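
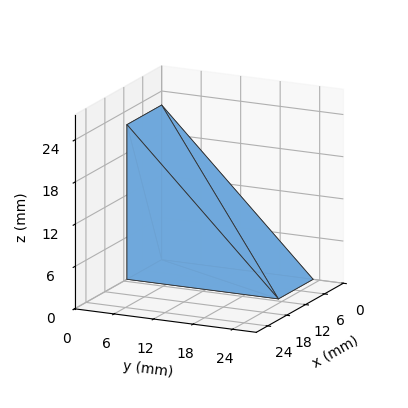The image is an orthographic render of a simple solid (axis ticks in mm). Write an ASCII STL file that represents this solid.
Reading the render: the shape is a wedge (ramp): 11 × 23 mm base, rising to 22 mm along the y=0 edge and sloping linearly to z=0 at y=23 (dimensions read to the nearest mm from the axis ticks). For the STL, each face is triangulated and given an outward normal.

solid part
  facet normal 0.0000 0.0000 -1.0000
    outer loop
      vertex 11.0 23.0 0.0
      vertex 11.0 0.0 0.0
      vertex 0.0 0.0 0.0
    endloop
  endfacet
  facet normal 0.0000 0.0000 -1.0000
    outer loop
      vertex 0.0 23.0 0.0
      vertex 11.0 23.0 0.0
      vertex 0.0 0.0 0.0
    endloop
  endfacet
  facet normal 0.0000 -1.0000 0.0000
    outer loop
      vertex 0.0 0.0 0.0
      vertex 11.0 0.0 0.0
      vertex 11.0 0.0 22.0
    endloop
  endfacet
  facet normal 0.0000 -1.0000 0.0000
    outer loop
      vertex 0.0 0.0 0.0
      vertex 11.0 0.0 22.0
      vertex 0.0 0.0 22.0
    endloop
  endfacet
  facet normal 0.0000 0.6912 0.7226
    outer loop
      vertex 0.0 0.0 22.0
      vertex 11.0 0.0 22.0
      vertex 11.0 23.0 0.0
    endloop
  endfacet
  facet normal 0.0000 0.6912 0.7226
    outer loop
      vertex 0.0 0.0 22.0
      vertex 11.0 23.0 0.0
      vertex 0.0 23.0 0.0
    endloop
  endfacet
  facet normal -1.0000 0.0000 0.0000
    outer loop
      vertex 0.0 0.0 22.0
      vertex 0.0 23.0 0.0
      vertex 0.0 0.0 0.0
    endloop
  endfacet
  facet normal 1.0000 0.0000 0.0000
    outer loop
      vertex 11.0 0.0 0.0
      vertex 11.0 23.0 0.0
      vertex 11.0 0.0 22.0
    endloop
  endfacet
endsolid part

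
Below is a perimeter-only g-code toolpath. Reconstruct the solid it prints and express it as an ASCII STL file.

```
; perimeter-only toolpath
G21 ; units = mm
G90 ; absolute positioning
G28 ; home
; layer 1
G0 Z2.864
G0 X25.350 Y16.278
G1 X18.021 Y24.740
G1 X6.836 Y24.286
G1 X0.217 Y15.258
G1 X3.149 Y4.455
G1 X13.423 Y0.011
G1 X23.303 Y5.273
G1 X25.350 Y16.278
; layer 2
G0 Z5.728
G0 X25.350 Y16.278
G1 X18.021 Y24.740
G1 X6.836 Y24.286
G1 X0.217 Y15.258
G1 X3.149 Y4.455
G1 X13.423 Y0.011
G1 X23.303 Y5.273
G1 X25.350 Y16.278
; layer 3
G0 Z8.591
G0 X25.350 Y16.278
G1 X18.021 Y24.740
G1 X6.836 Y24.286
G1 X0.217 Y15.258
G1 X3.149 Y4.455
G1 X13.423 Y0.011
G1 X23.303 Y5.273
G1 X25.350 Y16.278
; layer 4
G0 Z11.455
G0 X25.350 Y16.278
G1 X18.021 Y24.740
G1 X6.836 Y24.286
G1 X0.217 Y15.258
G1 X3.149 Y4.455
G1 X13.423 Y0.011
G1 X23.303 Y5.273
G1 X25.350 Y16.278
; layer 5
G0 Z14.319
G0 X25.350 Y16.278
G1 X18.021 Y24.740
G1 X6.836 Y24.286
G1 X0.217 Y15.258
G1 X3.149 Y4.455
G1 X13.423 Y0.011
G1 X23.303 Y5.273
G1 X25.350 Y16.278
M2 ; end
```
solid part
  facet normal 0.0000 0.0000 -1.0000
    outer loop
      vertex 6.836 24.286 0.000
      vertex 18.021 24.740 0.000
      vertex 25.350 16.278 0.000
    endloop
  endfacet
  facet normal 0.0000 0.0000 -1.0000
    outer loop
      vertex 0.217 15.258 0.000
      vertex 6.836 24.286 0.000
      vertex 25.350 16.278 0.000
    endloop
  endfacet
  facet normal 0.0000 0.0000 -1.0000
    outer loop
      vertex 3.149 4.455 0.000
      vertex 0.217 15.258 0.000
      vertex 25.350 16.278 0.000
    endloop
  endfacet
  facet normal 0.0000 0.0000 -1.0000
    outer loop
      vertex 13.423 0.011 0.000
      vertex 3.149 4.455 0.000
      vertex 25.350 16.278 0.000
    endloop
  endfacet
  facet normal 0.0000 0.0000 -1.0000
    outer loop
      vertex 23.303 5.273 0.000
      vertex 13.423 0.011 0.000
      vertex 25.350 16.278 0.000
    endloop
  endfacet
  facet normal 0.0000 0.0000 1.0000
    outer loop
      vertex 25.350 16.278 14.319
      vertex 18.021 24.740 14.319
      vertex 6.836 24.286 14.319
    endloop
  endfacet
  facet normal 0.0000 0.0000 1.0000
    outer loop
      vertex 25.350 16.278 14.319
      vertex 6.836 24.286 14.319
      vertex 0.217 15.258 14.319
    endloop
  endfacet
  facet normal 0.0000 0.0000 1.0000
    outer loop
      vertex 25.350 16.278 14.319
      vertex 0.217 15.258 14.319
      vertex 3.149 4.455 14.319
    endloop
  endfacet
  facet normal 0.0000 0.0000 1.0000
    outer loop
      vertex 25.350 16.278 14.319
      vertex 3.149 4.455 14.319
      vertex 13.423 0.011 14.319
    endloop
  endfacet
  facet normal 0.0000 0.0000 1.0000
    outer loop
      vertex 25.350 16.278 14.319
      vertex 13.423 0.011 14.319
      vertex 23.303 5.273 14.319
    endloop
  endfacet
  facet normal 0.7559 0.6547 0.0000
    outer loop
      vertex 25.350 16.278 0.000
      vertex 18.021 24.740 0.000
      vertex 18.021 24.740 14.319
    endloop
  endfacet
  facet normal 0.7559 0.6547 0.0000
    outer loop
      vertex 25.350 16.278 0.000
      vertex 18.021 24.740 14.319
      vertex 25.350 16.278 14.319
    endloop
  endfacet
  facet normal -0.0406 0.9992 0.0000
    outer loop
      vertex 18.021 24.740 0.000
      vertex 6.836 24.286 0.000
      vertex 6.836 24.286 14.319
    endloop
  endfacet
  facet normal -0.0406 0.9992 0.0000
    outer loop
      vertex 18.021 24.740 0.000
      vertex 6.836 24.286 14.319
      vertex 18.021 24.740 14.319
    endloop
  endfacet
  facet normal -0.8065 0.5913 0.0000
    outer loop
      vertex 6.836 24.286 0.000
      vertex 0.217 15.258 0.000
      vertex 0.217 15.258 14.319
    endloop
  endfacet
  facet normal -0.8065 0.5913 0.0000
    outer loop
      vertex 6.836 24.286 0.000
      vertex 0.217 15.258 14.319
      vertex 6.836 24.286 14.319
    endloop
  endfacet
  facet normal -0.9651 -0.2619 0.0000
    outer loop
      vertex 0.217 15.258 0.000
      vertex 3.149 4.455 0.000
      vertex 3.149 4.455 14.319
    endloop
  endfacet
  facet normal -0.9651 -0.2619 0.0000
    outer loop
      vertex 0.217 15.258 0.000
      vertex 3.149 4.455 14.319
      vertex 0.217 15.258 14.319
    endloop
  endfacet
  facet normal -0.3970 -0.9178 0.0000
    outer loop
      vertex 3.149 4.455 0.000
      vertex 13.423 0.011 0.000
      vertex 13.423 0.011 14.319
    endloop
  endfacet
  facet normal -0.3970 -0.9178 0.0000
    outer loop
      vertex 3.149 4.455 0.000
      vertex 13.423 0.011 14.319
      vertex 3.149 4.455 14.319
    endloop
  endfacet
  facet normal 0.4701 -0.8826 0.0000
    outer loop
      vertex 13.423 0.011 0.000
      vertex 23.303 5.273 0.000
      vertex 23.303 5.273 14.319
    endloop
  endfacet
  facet normal 0.4701 -0.8826 0.0000
    outer loop
      vertex 13.423 0.011 0.000
      vertex 23.303 5.273 14.319
      vertex 13.423 0.011 14.319
    endloop
  endfacet
  facet normal 0.9831 -0.1829 0.0000
    outer loop
      vertex 23.303 5.273 0.000
      vertex 25.350 16.278 0.000
      vertex 25.350 16.278 14.319
    endloop
  endfacet
  facet normal 0.9831 -0.1829 0.0000
    outer loop
      vertex 23.303 5.273 0.000
      vertex 25.350 16.278 14.319
      vertex 23.303 5.273 14.319
    endloop
  endfacet
endsolid part

The G0 Z moves step by Δz≈2.864 mm. Every layer's G1 loop is the same polygon, so the solid is a straight extrusion of it from z=0 to z≈14.3. Closing with flat bottom and top caps and triangulating gives 24 facets — a regular 7-sided prism (a cylinder approximated with 7 flat sides), circumscribed radius ≈ 12.9 mm, height ≈ 14.3 mm.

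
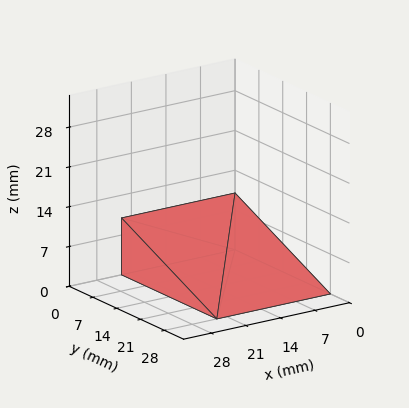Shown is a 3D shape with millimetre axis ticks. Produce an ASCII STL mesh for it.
Reading the render: the shape is a wedge (ramp): 23 × 28 mm base, rising to 10 mm along the y=0 edge and sloping linearly to z=0 at y=28 (dimensions read to the nearest mm from the axis ticks). For the STL, each face is triangulated and given an outward normal.

solid part
  facet normal 0.0000 0.0000 -1.0000
    outer loop
      vertex 23.00 28.00 0.00
      vertex 23.00 0.00 0.00
      vertex 0.00 0.00 0.00
    endloop
  endfacet
  facet normal 0.0000 0.0000 -1.0000
    outer loop
      vertex 0.00 28.00 0.00
      vertex 23.00 28.00 0.00
      vertex 0.00 0.00 0.00
    endloop
  endfacet
  facet normal 0.0000 -1.0000 0.0000
    outer loop
      vertex 0.00 0.00 0.00
      vertex 23.00 0.00 0.00
      vertex 23.00 0.00 10.00
    endloop
  endfacet
  facet normal 0.0000 -1.0000 0.0000
    outer loop
      vertex 0.00 0.00 0.00
      vertex 23.00 0.00 10.00
      vertex 0.00 0.00 10.00
    endloop
  endfacet
  facet normal 0.0000 0.3363 0.9417
    outer loop
      vertex 0.00 0.00 10.00
      vertex 23.00 0.00 10.00
      vertex 23.00 28.00 0.00
    endloop
  endfacet
  facet normal 0.0000 0.3363 0.9417
    outer loop
      vertex 0.00 0.00 10.00
      vertex 23.00 28.00 0.00
      vertex 0.00 28.00 0.00
    endloop
  endfacet
  facet normal -1.0000 0.0000 0.0000
    outer loop
      vertex 0.00 0.00 10.00
      vertex 0.00 28.00 0.00
      vertex 0.00 0.00 0.00
    endloop
  endfacet
  facet normal 1.0000 0.0000 0.0000
    outer loop
      vertex 23.00 0.00 0.00
      vertex 23.00 28.00 0.00
      vertex 23.00 0.00 10.00
    endloop
  endfacet
endsolid part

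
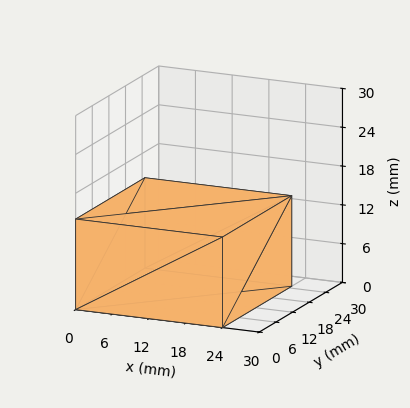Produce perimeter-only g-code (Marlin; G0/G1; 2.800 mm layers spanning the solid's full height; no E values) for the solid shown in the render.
Reading the render: the shape is a rectangular box, roughly 24 × 25 mm footprint and 14 mm tall (dimensions read to the nearest mm from the axis ticks). For the g-code, the solid's height is divided into equal slices at the stated Δz and each level perimeter traced with G1 moves after a G0 lift.

; perimeter-only toolpath
G21 ; units = mm
G90 ; absolute positioning
G28 ; home
; layer 1
G0 Z2.800
G0 X0.000 Y0.000
G1 X24.000 Y0.000
G1 X24.000 Y25.000
G1 X0.000 Y25.000
G1 X0.000 Y0.000
; layer 2
G0 Z5.600
G0 X0.000 Y0.000
G1 X24.000 Y0.000
G1 X24.000 Y25.000
G1 X0.000 Y25.000
G1 X0.000 Y0.000
; layer 3
G0 Z8.400
G0 X0.000 Y0.000
G1 X24.000 Y0.000
G1 X24.000 Y25.000
G1 X0.000 Y25.000
G1 X0.000 Y0.000
; layer 4
G0 Z11.200
G0 X0.000 Y0.000
G1 X24.000 Y0.000
G1 X24.000 Y25.000
G1 X0.000 Y25.000
G1 X0.000 Y0.000
; layer 5
G0 Z14.000
G0 X0.000 Y0.000
G1 X24.000 Y0.000
G1 X24.000 Y25.000
G1 X0.000 Y25.000
G1 X0.000 Y0.000
M2 ; end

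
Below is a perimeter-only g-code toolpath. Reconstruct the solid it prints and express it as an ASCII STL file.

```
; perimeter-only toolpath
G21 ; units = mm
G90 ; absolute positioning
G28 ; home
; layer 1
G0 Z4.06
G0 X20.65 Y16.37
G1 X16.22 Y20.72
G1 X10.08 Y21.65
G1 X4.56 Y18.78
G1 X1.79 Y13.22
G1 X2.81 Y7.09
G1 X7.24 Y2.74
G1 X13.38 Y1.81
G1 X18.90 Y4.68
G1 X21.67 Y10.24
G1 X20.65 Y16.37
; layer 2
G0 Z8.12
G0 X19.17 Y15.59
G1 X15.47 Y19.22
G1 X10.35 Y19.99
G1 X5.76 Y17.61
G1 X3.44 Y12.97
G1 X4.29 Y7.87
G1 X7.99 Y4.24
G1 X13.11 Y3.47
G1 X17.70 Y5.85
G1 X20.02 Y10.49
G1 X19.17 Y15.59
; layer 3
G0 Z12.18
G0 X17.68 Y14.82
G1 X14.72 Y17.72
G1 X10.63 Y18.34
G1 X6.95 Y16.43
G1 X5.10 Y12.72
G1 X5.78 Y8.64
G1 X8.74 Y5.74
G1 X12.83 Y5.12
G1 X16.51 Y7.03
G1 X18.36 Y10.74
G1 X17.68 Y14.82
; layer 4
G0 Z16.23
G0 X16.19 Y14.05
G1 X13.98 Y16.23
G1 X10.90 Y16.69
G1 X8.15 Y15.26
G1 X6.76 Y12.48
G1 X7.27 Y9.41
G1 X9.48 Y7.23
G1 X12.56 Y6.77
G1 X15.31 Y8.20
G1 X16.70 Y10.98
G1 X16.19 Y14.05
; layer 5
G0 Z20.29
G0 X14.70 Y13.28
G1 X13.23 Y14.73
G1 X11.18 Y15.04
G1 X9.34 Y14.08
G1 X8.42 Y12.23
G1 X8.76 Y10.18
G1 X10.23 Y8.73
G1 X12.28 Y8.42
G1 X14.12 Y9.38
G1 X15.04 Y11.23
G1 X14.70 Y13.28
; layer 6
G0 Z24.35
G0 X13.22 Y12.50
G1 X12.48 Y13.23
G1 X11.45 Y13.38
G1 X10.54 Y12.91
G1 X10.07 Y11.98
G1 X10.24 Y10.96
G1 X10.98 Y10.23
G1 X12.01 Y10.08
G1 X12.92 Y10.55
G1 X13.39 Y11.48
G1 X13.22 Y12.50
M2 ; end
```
solid part
  facet normal 0.0000 0.0000 -1.0000
    outer loop
      vertex 9.80 23.30 0.00
      vertex 16.97 22.22 0.00
      vertex 22.14 17.14 0.00
    endloop
  endfacet
  facet normal 0.0000 0.0000 -1.0000
    outer loop
      vertex 3.37 19.96 0.00
      vertex 9.80 23.30 0.00
      vertex 22.14 17.14 0.00
    endloop
  endfacet
  facet normal 0.0000 0.0000 -1.0000
    outer loop
      vertex 0.13 13.47 0.00
      vertex 3.37 19.96 0.00
      vertex 22.14 17.14 0.00
    endloop
  endfacet
  facet normal 0.0000 0.0000 -1.0000
    outer loop
      vertex 1.32 6.32 0.00
      vertex 0.13 13.47 0.00
      vertex 22.14 17.14 0.00
    endloop
  endfacet
  facet normal 0.0000 0.0000 -1.0000
    outer loop
      vertex 6.49 1.24 0.00
      vertex 1.32 6.32 0.00
      vertex 22.14 17.14 0.00
    endloop
  endfacet
  facet normal 0.0000 0.0000 -1.0000
    outer loop
      vertex 13.66 0.16 0.00
      vertex 6.49 1.24 0.00
      vertex 22.14 17.14 0.00
    endloop
  endfacet
  facet normal 0.0000 0.0000 -1.0000
    outer loop
      vertex 20.09 3.50 0.00
      vertex 13.66 0.16 0.00
      vertex 22.14 17.14 0.00
    endloop
  endfacet
  facet normal 0.0000 0.0000 -1.0000
    outer loop
      vertex 23.33 9.99 0.00
      vertex 20.09 3.50 0.00
      vertex 22.14 17.14 0.00
    endloop
  endfacet
  facet normal 0.6524 0.6639 0.3655
    outer loop
      vertex 22.14 17.14 0.00
      vertex 16.97 22.22 0.00
      vertex 11.73 11.73 28.41
    endloop
  endfacet
  facet normal 0.1386 0.9205 0.3654
    outer loop
      vertex 16.97 22.22 0.00
      vertex 9.80 23.30 0.00
      vertex 11.73 11.73 28.41
    endloop
  endfacet
  facet normal -0.4291 0.8260 0.3655
    outer loop
      vertex 9.80 23.30 0.00
      vertex 3.37 19.96 0.00
      vertex 11.73 11.73 28.41
    endloop
  endfacet
  facet normal -0.8328 0.4158 0.3655
    outer loop
      vertex 3.37 19.96 0.00
      vertex 0.13 13.47 0.00
      vertex 11.73 11.73 28.41
    endloop
  endfacet
  facet normal -0.9182 -0.1528 0.3655
    outer loop
      vertex 0.13 13.47 0.00
      vertex 1.32 6.32 0.00
      vertex 11.73 11.73 28.41
    endloop
  endfacet
  facet normal -0.6524 -0.6639 0.3655
    outer loop
      vertex 1.32 6.32 0.00
      vertex 6.49 1.24 0.00
      vertex 11.73 11.73 28.41
    endloop
  endfacet
  facet normal -0.1386 -0.9205 0.3654
    outer loop
      vertex 6.49 1.24 0.00
      vertex 13.66 0.16 0.00
      vertex 11.73 11.73 28.41
    endloop
  endfacet
  facet normal 0.4291 -0.8260 0.3655
    outer loop
      vertex 13.66 0.16 0.00
      vertex 20.09 3.50 0.00
      vertex 11.73 11.73 28.41
    endloop
  endfacet
  facet normal 0.8328 -0.4158 0.3655
    outer loop
      vertex 20.09 3.50 0.00
      vertex 23.33 9.99 0.00
      vertex 11.73 11.73 28.41
    endloop
  endfacet
  facet normal 0.9182 0.1528 0.3655
    outer loop
      vertex 23.33 9.99 0.00
      vertex 22.14 17.14 0.00
      vertex 11.73 11.73 28.41
    endloop
  endfacet
endsolid part

The G0 Z moves step by Δz≈4.06 mm. The G1 loops shrink linearly with z, so the solid tapers from its base footprint up to z≈28.4. Closing with a flat bottom cap and the tapered top and triangulating gives 18 facets — a regular 10-sided pyramid, base circumscribed radius ≈ 11.7 mm, apex at z ≈ 28.4 mm.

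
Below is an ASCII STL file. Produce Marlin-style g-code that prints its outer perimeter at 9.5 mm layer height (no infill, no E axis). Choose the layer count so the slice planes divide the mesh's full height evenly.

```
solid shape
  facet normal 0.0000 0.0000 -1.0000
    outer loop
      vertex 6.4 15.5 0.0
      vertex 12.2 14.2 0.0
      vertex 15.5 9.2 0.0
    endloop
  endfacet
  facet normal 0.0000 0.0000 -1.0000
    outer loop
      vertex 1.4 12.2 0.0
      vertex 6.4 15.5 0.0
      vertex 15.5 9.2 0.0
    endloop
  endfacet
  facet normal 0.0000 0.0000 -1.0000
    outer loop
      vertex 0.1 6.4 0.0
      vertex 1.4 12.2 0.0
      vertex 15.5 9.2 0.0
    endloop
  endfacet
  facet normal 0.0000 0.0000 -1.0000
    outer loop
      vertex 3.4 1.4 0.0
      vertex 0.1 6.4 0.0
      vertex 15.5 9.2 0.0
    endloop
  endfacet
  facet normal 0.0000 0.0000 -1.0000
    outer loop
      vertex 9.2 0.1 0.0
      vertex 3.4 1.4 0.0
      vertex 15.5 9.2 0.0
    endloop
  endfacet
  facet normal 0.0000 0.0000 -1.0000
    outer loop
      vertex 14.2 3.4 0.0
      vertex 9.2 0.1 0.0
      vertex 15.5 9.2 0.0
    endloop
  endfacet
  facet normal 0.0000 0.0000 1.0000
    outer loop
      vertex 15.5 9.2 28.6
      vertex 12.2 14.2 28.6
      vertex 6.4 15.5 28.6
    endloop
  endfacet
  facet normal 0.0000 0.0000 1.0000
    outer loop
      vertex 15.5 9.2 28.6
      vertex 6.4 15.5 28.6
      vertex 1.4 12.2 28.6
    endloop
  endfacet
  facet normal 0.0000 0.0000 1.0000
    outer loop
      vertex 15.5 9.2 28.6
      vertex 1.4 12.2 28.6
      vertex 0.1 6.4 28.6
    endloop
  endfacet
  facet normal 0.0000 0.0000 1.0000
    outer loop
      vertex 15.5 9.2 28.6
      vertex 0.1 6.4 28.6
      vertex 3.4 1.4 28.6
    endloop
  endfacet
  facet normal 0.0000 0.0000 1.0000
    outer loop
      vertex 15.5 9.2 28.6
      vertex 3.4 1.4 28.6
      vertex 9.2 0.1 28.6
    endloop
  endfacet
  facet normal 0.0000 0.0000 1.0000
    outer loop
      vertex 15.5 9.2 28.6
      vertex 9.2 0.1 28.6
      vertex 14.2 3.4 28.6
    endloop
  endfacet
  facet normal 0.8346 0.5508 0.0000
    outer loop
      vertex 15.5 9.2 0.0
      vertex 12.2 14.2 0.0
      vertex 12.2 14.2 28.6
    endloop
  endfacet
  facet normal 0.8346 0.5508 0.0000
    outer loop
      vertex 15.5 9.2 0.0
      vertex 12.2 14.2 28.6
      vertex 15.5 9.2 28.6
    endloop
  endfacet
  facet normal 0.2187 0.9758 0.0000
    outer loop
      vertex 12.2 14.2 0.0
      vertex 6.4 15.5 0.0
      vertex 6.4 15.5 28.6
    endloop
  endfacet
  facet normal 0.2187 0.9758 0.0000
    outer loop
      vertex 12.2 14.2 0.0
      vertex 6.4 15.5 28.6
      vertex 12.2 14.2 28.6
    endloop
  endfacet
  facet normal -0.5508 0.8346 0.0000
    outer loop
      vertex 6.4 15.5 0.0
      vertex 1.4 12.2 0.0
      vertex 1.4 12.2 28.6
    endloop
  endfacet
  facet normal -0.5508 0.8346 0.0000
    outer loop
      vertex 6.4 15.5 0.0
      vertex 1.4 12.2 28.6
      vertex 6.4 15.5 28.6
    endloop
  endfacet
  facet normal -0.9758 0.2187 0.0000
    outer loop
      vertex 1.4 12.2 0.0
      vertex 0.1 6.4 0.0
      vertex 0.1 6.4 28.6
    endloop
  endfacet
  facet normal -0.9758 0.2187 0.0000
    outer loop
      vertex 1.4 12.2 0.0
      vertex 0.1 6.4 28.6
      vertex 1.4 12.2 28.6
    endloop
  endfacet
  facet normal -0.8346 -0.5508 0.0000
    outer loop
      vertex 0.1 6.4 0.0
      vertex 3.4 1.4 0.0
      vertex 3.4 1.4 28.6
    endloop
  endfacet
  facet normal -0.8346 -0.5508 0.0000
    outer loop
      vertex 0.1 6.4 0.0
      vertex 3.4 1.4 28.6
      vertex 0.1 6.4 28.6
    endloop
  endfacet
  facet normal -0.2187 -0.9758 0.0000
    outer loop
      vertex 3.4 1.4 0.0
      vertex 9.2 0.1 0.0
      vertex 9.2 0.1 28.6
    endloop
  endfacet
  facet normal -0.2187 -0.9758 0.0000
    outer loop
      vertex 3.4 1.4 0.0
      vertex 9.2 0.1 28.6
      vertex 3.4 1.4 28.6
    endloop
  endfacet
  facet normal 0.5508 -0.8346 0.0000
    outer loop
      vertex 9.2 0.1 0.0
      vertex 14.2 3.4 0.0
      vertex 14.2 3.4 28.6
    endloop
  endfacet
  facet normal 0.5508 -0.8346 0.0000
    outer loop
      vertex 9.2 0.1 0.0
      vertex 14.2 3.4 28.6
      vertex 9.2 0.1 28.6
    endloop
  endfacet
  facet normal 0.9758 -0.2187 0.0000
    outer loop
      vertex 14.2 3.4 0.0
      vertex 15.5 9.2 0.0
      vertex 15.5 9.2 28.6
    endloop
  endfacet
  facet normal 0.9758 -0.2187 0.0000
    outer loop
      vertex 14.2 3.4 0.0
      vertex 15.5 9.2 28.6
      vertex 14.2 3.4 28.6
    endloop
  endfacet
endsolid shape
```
; perimeter-only toolpath
G21 ; units = mm
G90 ; absolute positioning
G28 ; home
; layer 1
G0 Z9.5
G0 X15.5 Y9.2
G1 X12.2 Y14.2
G1 X6.4 Y15.5
G1 X1.4 Y12.2
G1 X0.1 Y6.4
G1 X3.4 Y1.4
G1 X9.2 Y0.1
G1 X14.2 Y3.4
G1 X15.5 Y9.2
; layer 2
G0 Z19.1
G0 X15.5 Y9.2
G1 X12.2 Y14.2
G1 X6.4 Y15.5
G1 X1.4 Y12.2
G1 X0.1 Y6.4
G1 X3.4 Y1.4
G1 X9.2 Y0.1
G1 X14.2 Y3.4
G1 X15.5 Y9.2
; layer 3
G0 Z28.6
G0 X15.5 Y9.2
G1 X12.2 Y14.2
G1 X6.4 Y15.5
G1 X1.4 Y12.2
G1 X0.1 Y6.4
G1 X3.4 Y1.4
G1 X9.2 Y0.1
G1 X14.2 Y3.4
G1 X15.5 Y9.2
M2 ; end

The solid is a regular 8-sided prism (a cylinder approximated with 8 flat sides), circumscribed radius ≈ 7.8 mm, height ≈ 28.6 mm. Slicing at Δz = 9.5 mm — 3 equal slices spanning the solid's height, so layer i sits at z = i·h/3 — gives 3 non-empty perimeters. Each is a 8-segment closed polygon; G0 lifts to the layer z and rapids to the start vertex, then G1 traces the edges.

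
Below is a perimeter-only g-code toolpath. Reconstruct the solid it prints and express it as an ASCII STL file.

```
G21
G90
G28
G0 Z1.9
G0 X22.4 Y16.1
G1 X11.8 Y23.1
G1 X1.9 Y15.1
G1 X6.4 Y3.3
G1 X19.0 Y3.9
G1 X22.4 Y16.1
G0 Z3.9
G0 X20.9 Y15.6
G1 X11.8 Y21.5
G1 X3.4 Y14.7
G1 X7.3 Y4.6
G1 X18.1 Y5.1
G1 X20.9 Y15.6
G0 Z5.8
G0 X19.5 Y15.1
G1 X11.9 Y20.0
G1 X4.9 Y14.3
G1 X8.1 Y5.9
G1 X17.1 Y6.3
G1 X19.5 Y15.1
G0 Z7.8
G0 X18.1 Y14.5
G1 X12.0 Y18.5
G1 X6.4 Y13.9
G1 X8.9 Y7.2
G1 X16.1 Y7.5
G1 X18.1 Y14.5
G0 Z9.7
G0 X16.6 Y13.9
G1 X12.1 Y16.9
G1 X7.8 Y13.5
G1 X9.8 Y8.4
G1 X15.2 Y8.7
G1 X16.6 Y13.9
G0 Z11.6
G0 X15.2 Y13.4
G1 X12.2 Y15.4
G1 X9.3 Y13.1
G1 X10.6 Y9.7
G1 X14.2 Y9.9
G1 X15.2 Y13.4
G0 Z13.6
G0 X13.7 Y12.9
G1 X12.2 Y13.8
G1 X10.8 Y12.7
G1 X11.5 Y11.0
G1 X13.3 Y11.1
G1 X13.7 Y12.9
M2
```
solid part
  facet normal 0.0000 0.0000 -1.0000
    outer loop
      vertex 0.4 15.5 0.0
      vertex 11.7 24.6 0.0
      vertex 23.8 16.7 0.0
    endloop
  endfacet
  facet normal 0.0000 0.0000 -1.0000
    outer loop
      vertex 5.6 2.0 0.0
      vertex 0.4 15.5 0.0
      vertex 23.8 16.7 0.0
    endloop
  endfacet
  facet normal 0.0000 0.0000 -1.0000
    outer loop
      vertex 20.0 2.7 0.0
      vertex 5.6 2.0 0.0
      vertex 23.8 16.7 0.0
    endloop
  endfacet
  facet normal 0.4598 0.7042 0.5410
    outer loop
      vertex 23.8 16.7 0.0
      vertex 11.7 24.6 0.0
      vertex 12.3 12.3 15.5
    endloop
  endfacet
  facet normal -0.5277 0.6553 0.5404
    outer loop
      vertex 11.7 24.6 0.0
      vertex 0.4 15.5 0.0
      vertex 12.3 12.3 15.5
    endloop
  endfacet
  facet normal -0.7852 -0.3024 0.5404
    outer loop
      vertex 0.4 15.5 0.0
      vertex 5.6 2.0 0.0
      vertex 12.3 12.3 15.5
    endloop
  endfacet
  facet normal 0.0408 -0.8402 0.5407
    outer loop
      vertex 5.6 2.0 0.0
      vertex 20.0 2.7 0.0
      vertex 12.3 12.3 15.5
    endloop
  endfacet
  facet normal 0.8122 -0.2205 0.5400
    outer loop
      vertex 20.0 2.7 0.0
      vertex 23.8 16.7 0.0
      vertex 12.3 12.3 15.5
    endloop
  endfacet
endsolid part

The G0 Z moves step by Δz≈1.9 mm. The G1 loops shrink linearly with z, so the solid tapers from its base footprint up to z≈15.5. Closing with a flat bottom cap and the tapered top and triangulating gives 8 facets — a regular 5-sided pyramid, base circumscribed radius ≈ 12.3 mm, apex at z ≈ 15.5 mm.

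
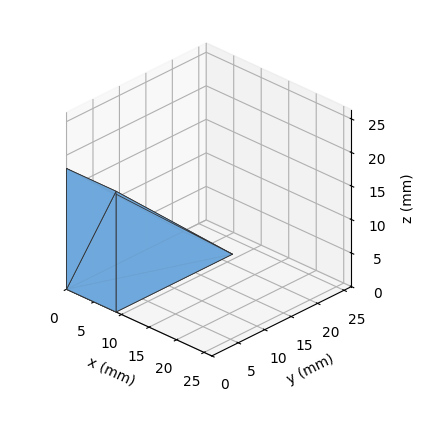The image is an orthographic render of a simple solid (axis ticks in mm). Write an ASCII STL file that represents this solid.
Reading the render: the shape is a wedge (ramp): 9 × 22 mm base, rising to 18 mm along the y=0 edge and sloping linearly to z=0 at y=22 (dimensions read to the nearest mm from the axis ticks). For the STL, each face is triangulated and given an outward normal.

solid part
  facet normal 0.0000 0.0000 -1.0000
    outer loop
      vertex 9.0 22.0 0.0
      vertex 9.0 0.0 0.0
      vertex 0.0 0.0 0.0
    endloop
  endfacet
  facet normal 0.0000 0.0000 -1.0000
    outer loop
      vertex 0.0 22.0 0.0
      vertex 9.0 22.0 0.0
      vertex 0.0 0.0 0.0
    endloop
  endfacet
  facet normal 0.0000 -1.0000 0.0000
    outer loop
      vertex 0.0 0.0 0.0
      vertex 9.0 0.0 0.0
      vertex 9.0 0.0 18.0
    endloop
  endfacet
  facet normal 0.0000 -1.0000 0.0000
    outer loop
      vertex 0.0 0.0 0.0
      vertex 9.0 0.0 18.0
      vertex 0.0 0.0 18.0
    endloop
  endfacet
  facet normal 0.0000 0.6332 0.7740
    outer loop
      vertex 0.0 0.0 18.0
      vertex 9.0 0.0 18.0
      vertex 9.0 22.0 0.0
    endloop
  endfacet
  facet normal 0.0000 0.6332 0.7740
    outer loop
      vertex 0.0 0.0 18.0
      vertex 9.0 22.0 0.0
      vertex 0.0 22.0 0.0
    endloop
  endfacet
  facet normal -1.0000 0.0000 0.0000
    outer loop
      vertex 0.0 0.0 18.0
      vertex 0.0 22.0 0.0
      vertex 0.0 0.0 0.0
    endloop
  endfacet
  facet normal 1.0000 0.0000 0.0000
    outer loop
      vertex 9.0 0.0 0.0
      vertex 9.0 22.0 0.0
      vertex 9.0 0.0 18.0
    endloop
  endfacet
endsolid part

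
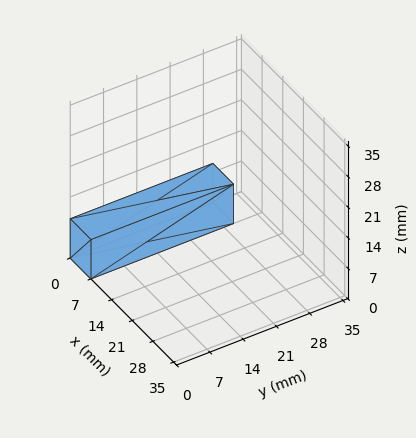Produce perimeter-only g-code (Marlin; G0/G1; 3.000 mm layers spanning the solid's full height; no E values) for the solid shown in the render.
Reading the render: the shape is a rectangular box, roughly 7 × 30 mm footprint and 9 mm tall (dimensions read to the nearest mm from the axis ticks). For the g-code, the solid's height is divided into equal slices at the stated Δz and each level perimeter traced with G1 moves after a G0 lift.

; perimeter-only toolpath
G21 ; units = mm
G90 ; absolute positioning
G28 ; home
; layer 1
G0 Z3.000
G0 X0.000 Y0.000
G1 X7.000 Y0.000
G1 X7.000 Y30.000
G1 X0.000 Y30.000
G1 X0.000 Y0.000
; layer 2
G0 Z6.000
G0 X0.000 Y0.000
G1 X7.000 Y0.000
G1 X7.000 Y30.000
G1 X0.000 Y30.000
G1 X0.000 Y0.000
; layer 3
G0 Z9.000
G0 X0.000 Y0.000
G1 X7.000 Y0.000
G1 X7.000 Y30.000
G1 X0.000 Y30.000
G1 X0.000 Y0.000
M2 ; end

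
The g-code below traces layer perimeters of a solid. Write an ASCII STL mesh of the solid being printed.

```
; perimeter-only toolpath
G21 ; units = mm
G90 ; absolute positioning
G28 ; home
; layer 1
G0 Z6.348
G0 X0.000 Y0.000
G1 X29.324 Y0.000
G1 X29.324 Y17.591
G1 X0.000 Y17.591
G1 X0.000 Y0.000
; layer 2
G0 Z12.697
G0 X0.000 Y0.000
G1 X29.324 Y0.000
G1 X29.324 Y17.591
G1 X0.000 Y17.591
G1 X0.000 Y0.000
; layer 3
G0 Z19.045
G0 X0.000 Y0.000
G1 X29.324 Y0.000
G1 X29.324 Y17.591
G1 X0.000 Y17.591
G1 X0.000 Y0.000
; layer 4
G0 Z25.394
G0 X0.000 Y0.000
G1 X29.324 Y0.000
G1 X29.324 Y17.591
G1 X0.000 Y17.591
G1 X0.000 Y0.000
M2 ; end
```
solid part
  facet normal 0.0000 0.0000 -1.0000
    outer loop
      vertex 29.324 17.591 0.000
      vertex 29.324 0.000 0.000
      vertex 0.000 0.000 0.000
    endloop
  endfacet
  facet normal 0.0000 0.0000 -1.0000
    outer loop
      vertex 0.000 17.591 0.000
      vertex 29.324 17.591 0.000
      vertex 0.000 0.000 0.000
    endloop
  endfacet
  facet normal 0.0000 0.0000 1.0000
    outer loop
      vertex 0.000 0.000 25.394
      vertex 29.324 0.000 25.394
      vertex 29.324 17.591 25.394
    endloop
  endfacet
  facet normal 0.0000 0.0000 1.0000
    outer loop
      vertex 0.000 0.000 25.394
      vertex 29.324 17.591 25.394
      vertex 0.000 17.591 25.394
    endloop
  endfacet
  facet normal 0.0000 -1.0000 0.0000
    outer loop
      vertex 0.000 0.000 0.000
      vertex 29.324 0.000 0.000
      vertex 29.324 0.000 25.394
    endloop
  endfacet
  facet normal 0.0000 -1.0000 0.0000
    outer loop
      vertex 0.000 0.000 0.000
      vertex 29.324 0.000 25.394
      vertex 0.000 0.000 25.394
    endloop
  endfacet
  facet normal 0.0000 1.0000 0.0000
    outer loop
      vertex 29.324 17.591 25.394
      vertex 29.324 17.591 0.000
      vertex 0.000 17.591 0.000
    endloop
  endfacet
  facet normal 0.0000 1.0000 0.0000
    outer loop
      vertex 0.000 17.591 25.394
      vertex 29.324 17.591 25.394
      vertex 0.000 17.591 0.000
    endloop
  endfacet
  facet normal -1.0000 0.0000 0.0000
    outer loop
      vertex 0.000 17.591 25.394
      vertex 0.000 17.591 0.000
      vertex 0.000 0.000 0.000
    endloop
  endfacet
  facet normal -1.0000 0.0000 0.0000
    outer loop
      vertex 0.000 0.000 25.394
      vertex 0.000 17.591 25.394
      vertex 0.000 0.000 0.000
    endloop
  endfacet
  facet normal 1.0000 0.0000 0.0000
    outer loop
      vertex 29.324 0.000 0.000
      vertex 29.324 17.591 0.000
      vertex 29.324 17.591 25.394
    endloop
  endfacet
  facet normal 1.0000 0.0000 0.0000
    outer loop
      vertex 29.324 0.000 0.000
      vertex 29.324 17.591 25.394
      vertex 29.324 0.000 25.394
    endloop
  endfacet
endsolid part

The G0 Z moves step by Δz≈6.348 mm. Every layer's G1 loop is the same polygon, so the solid is a straight extrusion of it from z=0 to z≈25.4. Closing with flat bottom and top caps and triangulating gives 12 facets — a rectangular box, roughly 29.3 × 17.6 mm footprint and 25.4 mm tall.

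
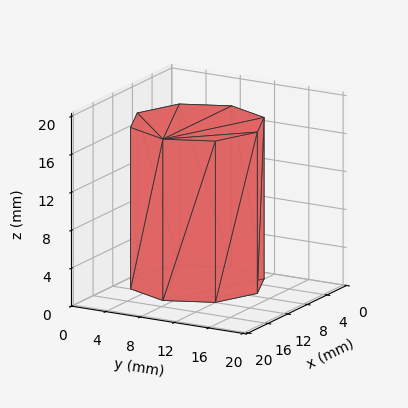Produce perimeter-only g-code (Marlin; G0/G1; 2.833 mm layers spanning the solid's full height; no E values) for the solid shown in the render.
Reading the render: the shape is a regular 8-sided prism (a cylinder approximated with 8 flat sides), circumscribed radius ≈ 7 mm, height ≈ 17 mm (dimensions read to the nearest mm from the axis ticks). For the g-code, the solid's height is divided into equal slices at the stated Δz and each level perimeter traced with G1 moves after a G0 lift.

; perimeter-only toolpath
G21 ; units = mm
G90 ; absolute positioning
G28 ; home
; layer 1
G0 Z2.833
G0 X14.000 Y7.000
G1 X11.950 Y11.950
G1 X7.000 Y14.000
G1 X2.050 Y11.950
G1 X0.000 Y7.000
G1 X2.050 Y2.050
G1 X7.000 Y0.000
G1 X11.950 Y2.050
G1 X14.000 Y7.000
; layer 2
G0 Z5.667
G0 X14.000 Y7.000
G1 X11.950 Y11.950
G1 X7.000 Y14.000
G1 X2.050 Y11.950
G1 X0.000 Y7.000
G1 X2.050 Y2.050
G1 X7.000 Y0.000
G1 X11.950 Y2.050
G1 X14.000 Y7.000
; layer 3
G0 Z8.500
G0 X14.000 Y7.000
G1 X11.950 Y11.950
G1 X7.000 Y14.000
G1 X2.050 Y11.950
G1 X0.000 Y7.000
G1 X2.050 Y2.050
G1 X7.000 Y0.000
G1 X11.950 Y2.050
G1 X14.000 Y7.000
; layer 4
G0 Z11.333
G0 X14.000 Y7.000
G1 X11.950 Y11.950
G1 X7.000 Y14.000
G1 X2.050 Y11.950
G1 X0.000 Y7.000
G1 X2.050 Y2.050
G1 X7.000 Y0.000
G1 X11.950 Y2.050
G1 X14.000 Y7.000
; layer 5
G0 Z14.167
G0 X14.000 Y7.000
G1 X11.950 Y11.950
G1 X7.000 Y14.000
G1 X2.050 Y11.950
G1 X0.000 Y7.000
G1 X2.050 Y2.050
G1 X7.000 Y0.000
G1 X11.950 Y2.050
G1 X14.000 Y7.000
; layer 6
G0 Z17.000
G0 X14.000 Y7.000
G1 X11.950 Y11.950
G1 X7.000 Y14.000
G1 X2.050 Y11.950
G1 X0.000 Y7.000
G1 X2.050 Y2.050
G1 X7.000 Y0.000
G1 X11.950 Y2.050
G1 X14.000 Y7.000
M2 ; end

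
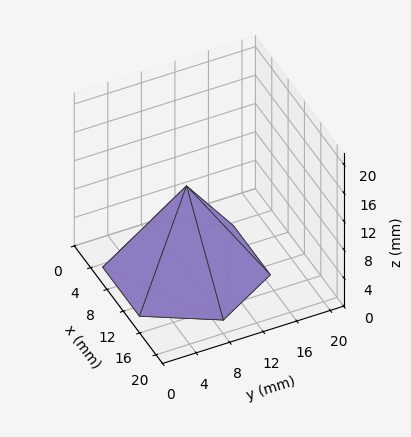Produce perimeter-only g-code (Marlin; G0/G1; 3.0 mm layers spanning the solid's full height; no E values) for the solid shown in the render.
Reading the render: the shape is a regular 6-sided pyramid, base circumscribed radius ≈ 9 mm, apex at z ≈ 12 mm (dimensions read to the nearest mm from the axis ticks). For the g-code, the solid's height is divided into equal slices at the stated Δz and each level perimeter traced with G1 moves after a G0 lift.

; perimeter-only toolpath
G21 ; units = mm
G90 ; absolute positioning
G28 ; home
; layer 1
G0 Z3.0
G0 X15.8 Y9.0
G1 X12.4 Y14.9
G1 X5.6 Y14.9
G1 X2.2 Y9.0
G1 X5.6 Y3.1
G1 X12.4 Y3.1
G1 X15.8 Y9.0
; layer 2
G0 Z6.0
G0 X13.5 Y9.0
G1 X11.2 Y12.9
G1 X6.8 Y12.9
G1 X4.5 Y9.0
G1 X6.8 Y5.1
G1 X11.2 Y5.1
G1 X13.5 Y9.0
; layer 3
G0 Z9.0
G0 X11.2 Y9.0
G1 X10.1 Y10.9
G1 X7.9 Y10.9
G1 X6.8 Y9.0
G1 X7.9 Y7.0
G1 X10.1 Y7.0
G1 X11.2 Y9.0
M2 ; end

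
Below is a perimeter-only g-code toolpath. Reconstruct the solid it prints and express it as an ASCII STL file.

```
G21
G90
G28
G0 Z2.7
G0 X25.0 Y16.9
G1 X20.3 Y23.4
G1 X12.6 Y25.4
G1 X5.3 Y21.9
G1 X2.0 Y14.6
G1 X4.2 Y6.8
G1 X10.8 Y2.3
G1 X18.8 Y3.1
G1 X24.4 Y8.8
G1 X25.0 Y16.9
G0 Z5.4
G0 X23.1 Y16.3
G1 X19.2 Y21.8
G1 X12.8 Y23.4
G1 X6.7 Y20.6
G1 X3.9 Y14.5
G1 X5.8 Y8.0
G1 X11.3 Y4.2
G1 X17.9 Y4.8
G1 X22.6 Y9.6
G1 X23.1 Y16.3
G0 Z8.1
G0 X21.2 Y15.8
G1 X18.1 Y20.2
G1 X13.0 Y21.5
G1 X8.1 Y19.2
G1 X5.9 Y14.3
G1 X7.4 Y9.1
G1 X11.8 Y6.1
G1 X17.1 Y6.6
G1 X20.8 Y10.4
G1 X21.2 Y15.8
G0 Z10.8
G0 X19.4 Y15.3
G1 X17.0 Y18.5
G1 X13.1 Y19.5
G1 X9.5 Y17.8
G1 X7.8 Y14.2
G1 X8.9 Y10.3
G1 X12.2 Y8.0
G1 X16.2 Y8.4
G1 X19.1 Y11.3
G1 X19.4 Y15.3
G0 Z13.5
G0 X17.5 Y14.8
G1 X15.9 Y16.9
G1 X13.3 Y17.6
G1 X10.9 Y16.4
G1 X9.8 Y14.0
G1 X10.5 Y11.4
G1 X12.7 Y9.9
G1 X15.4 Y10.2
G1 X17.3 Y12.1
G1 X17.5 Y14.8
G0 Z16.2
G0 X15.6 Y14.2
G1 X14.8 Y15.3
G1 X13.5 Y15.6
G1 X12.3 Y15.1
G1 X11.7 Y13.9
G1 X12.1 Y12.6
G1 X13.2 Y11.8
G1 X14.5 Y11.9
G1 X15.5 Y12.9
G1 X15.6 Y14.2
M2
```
solid part
  facet normal 0.0000 0.0000 -1.0000
    outer loop
      vertex 12.4 27.3 0.0
      vertex 21.4 25.0 0.0
      vertex 26.9 17.4 0.0
    endloop
  endfacet
  facet normal 0.0000 0.0000 -1.0000
    outer loop
      vertex 3.9 23.3 0.0
      vertex 12.4 27.3 0.0
      vertex 26.9 17.4 0.0
    endloop
  endfacet
  facet normal 0.0000 0.0000 -1.0000
    outer loop
      vertex 0.0 14.8 0.0
      vertex 3.9 23.3 0.0
      vertex 26.9 17.4 0.0
    endloop
  endfacet
  facet normal 0.0000 0.0000 -1.0000
    outer loop
      vertex 2.6 5.7 0.0
      vertex 0.0 14.8 0.0
      vertex 26.9 17.4 0.0
    endloop
  endfacet
  facet normal 0.0000 0.0000 -1.0000
    outer loop
      vertex 10.3 0.4 0.0
      vertex 2.6 5.7 0.0
      vertex 26.9 17.4 0.0
    endloop
  endfacet
  facet normal 0.0000 0.0000 -1.0000
    outer loop
      vertex 19.6 1.3 0.0
      vertex 10.3 0.4 0.0
      vertex 26.9 17.4 0.0
    endloop
  endfacet
  facet normal 0.0000 0.0000 -1.0000
    outer loop
      vertex 26.2 8.0 0.0
      vertex 19.6 1.3 0.0
      vertex 26.9 17.4 0.0
    endloop
  endfacet
  facet normal 0.6697 0.4847 0.5626
    outer loop
      vertex 26.9 17.4 0.0
      vertex 21.4 25.0 0.0
      vertex 13.7 13.7 18.9
    endloop
  endfacet
  facet normal 0.2047 0.8011 0.5624
    outer loop
      vertex 21.4 25.0 0.0
      vertex 12.4 27.3 0.0
      vertex 13.7 13.7 18.9
    endloop
  endfacet
  facet normal -0.3520 0.7481 0.5625
    outer loop
      vertex 12.4 27.3 0.0
      vertex 3.9 23.3 0.0
      vertex 13.7 13.7 18.9
    endloop
  endfacet
  facet normal -0.7505 0.3444 0.5641
    outer loop
      vertex 3.9 23.3 0.0
      vertex 0.0 14.8 0.0
      vertex 13.7 13.7 18.9
    endloop
  endfacet
  facet normal -0.7947 -0.2271 0.5629
    outer loop
      vertex 0.0 14.8 0.0
      vertex 2.6 5.7 0.0
      vertex 13.7 13.7 18.9
    endloop
  endfacet
  facet normal -0.4685 -0.6806 0.5632
    outer loop
      vertex 2.6 5.7 0.0
      vertex 10.3 0.4 0.0
      vertex 13.7 13.7 18.9
    endloop
  endfacet
  facet normal 0.0795 -0.8219 0.5641
    outer loop
      vertex 10.3 0.4 0.0
      vertex 19.6 1.3 0.0
      vertex 13.7 13.7 18.9
    endloop
  endfacet
  facet normal 0.5883 -0.5796 0.5639
    outer loop
      vertex 19.6 1.3 0.0
      vertex 26.2 8.0 0.0
      vertex 13.7 13.7 18.9
    endloop
  endfacet
  facet normal 0.8239 -0.0614 0.5634
    outer loop
      vertex 26.2 8.0 0.0
      vertex 26.9 17.4 0.0
      vertex 13.7 13.7 18.9
    endloop
  endfacet
endsolid part

The G0 Z moves step by Δz≈2.7 mm. The G1 loops shrink linearly with z, so the solid tapers from its base footprint up to z≈18.9. Closing with a flat bottom cap and the tapered top and triangulating gives 16 facets — a regular 9-sided pyramid, base circumscribed radius ≈ 13.7 mm, apex at z ≈ 18.9 mm.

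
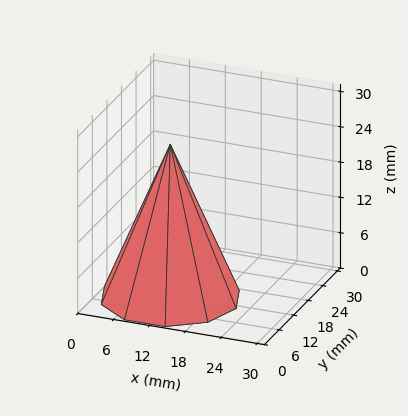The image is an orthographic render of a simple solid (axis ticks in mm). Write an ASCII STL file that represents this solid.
Reading the render: the shape is a regular 10-sided pyramid, base circumscribed radius ≈ 11 mm, apex at z ≈ 26 mm (dimensions read to the nearest mm from the axis ticks). For the STL, each face is triangulated and given an outward normal.

solid part
  facet normal 0.0000 0.0000 -1.0000
    outer loop
      vertex 14.399 21.462 0.000
      vertex 19.899 17.466 0.000
      vertex 22.000 11.000 0.000
    endloop
  endfacet
  facet normal 0.0000 0.0000 -1.0000
    outer loop
      vertex 7.601 21.462 0.000
      vertex 14.399 21.462 0.000
      vertex 22.000 11.000 0.000
    endloop
  endfacet
  facet normal 0.0000 0.0000 -1.0000
    outer loop
      vertex 2.101 17.466 0.000
      vertex 7.601 21.462 0.000
      vertex 22.000 11.000 0.000
    endloop
  endfacet
  facet normal 0.0000 0.0000 -1.0000
    outer loop
      vertex 0.000 11.000 0.000
      vertex 2.101 17.466 0.000
      vertex 22.000 11.000 0.000
    endloop
  endfacet
  facet normal 0.0000 0.0000 -1.0000
    outer loop
      vertex 2.101 4.534 0.000
      vertex 0.000 11.000 0.000
      vertex 22.000 11.000 0.000
    endloop
  endfacet
  facet normal 0.0000 0.0000 -1.0000
    outer loop
      vertex 7.601 0.538 0.000
      vertex 2.101 4.534 0.000
      vertex 22.000 11.000 0.000
    endloop
  endfacet
  facet normal 0.0000 0.0000 -1.0000
    outer loop
      vertex 14.399 0.538 0.000
      vertex 7.601 0.538 0.000
      vertex 22.000 11.000 0.000
    endloop
  endfacet
  facet normal 0.0000 0.0000 -1.0000
    outer loop
      vertex 19.899 4.534 0.000
      vertex 14.399 0.538 0.000
      vertex 22.000 11.000 0.000
    endloop
  endfacet
  facet normal 0.8823 0.2867 0.3733
    outer loop
      vertex 22.000 11.000 0.000
      vertex 19.899 17.466 0.000
      vertex 11.000 11.000 26.000
    endloop
  endfacet
  facet normal 0.5453 0.7505 0.3733
    outer loop
      vertex 19.899 17.466 0.000
      vertex 14.399 21.462 0.000
      vertex 11.000 11.000 26.000
    endloop
  endfacet
  facet normal 0.0000 0.9277 0.3733
    outer loop
      vertex 14.399 21.462 0.000
      vertex 7.601 21.462 0.000
      vertex 11.000 11.000 26.000
    endloop
  endfacet
  facet normal -0.5453 0.7505 0.3733
    outer loop
      vertex 7.601 21.462 0.000
      vertex 2.101 17.466 0.000
      vertex 11.000 11.000 26.000
    endloop
  endfacet
  facet normal -0.8823 0.2867 0.3733
    outer loop
      vertex 2.101 17.466 0.000
      vertex 0.000 11.000 0.000
      vertex 11.000 11.000 26.000
    endloop
  endfacet
  facet normal -0.8823 -0.2867 0.3733
    outer loop
      vertex 0.000 11.000 0.000
      vertex 2.101 4.534 0.000
      vertex 11.000 11.000 26.000
    endloop
  endfacet
  facet normal -0.5453 -0.7505 0.3733
    outer loop
      vertex 2.101 4.534 0.000
      vertex 7.601 0.538 0.000
      vertex 11.000 11.000 26.000
    endloop
  endfacet
  facet normal 0.0000 -0.9277 0.3733
    outer loop
      vertex 7.601 0.538 0.000
      vertex 14.399 0.538 0.000
      vertex 11.000 11.000 26.000
    endloop
  endfacet
  facet normal 0.5453 -0.7505 0.3733
    outer loop
      vertex 14.399 0.538 0.000
      vertex 19.899 4.534 0.000
      vertex 11.000 11.000 26.000
    endloop
  endfacet
  facet normal 0.8823 -0.2867 0.3733
    outer loop
      vertex 19.899 4.534 0.000
      vertex 22.000 11.000 0.000
      vertex 11.000 11.000 26.000
    endloop
  endfacet
endsolid part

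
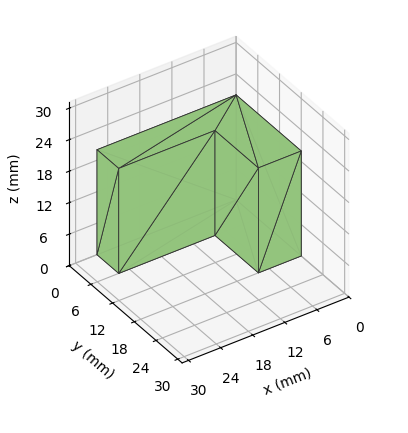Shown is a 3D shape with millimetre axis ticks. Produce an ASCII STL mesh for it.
Reading the render: the shape is an L-shaped prism: outer 26 × 18 mm, arm thicknesses ≈ 6 mm (horizontal) and 8 mm (vertical), extruded 20 mm in z (dimensions read to the nearest mm from the axis ticks). For the STL, each face is triangulated and given an outward normal.

solid part
  facet normal 0.0000 0.0000 -1.0000
    outer loop
      vertex 26.0 6.0 0.0
      vertex 26.0 0.0 0.0
      vertex 0.0 0.0 0.0
    endloop
  endfacet
  facet normal 0.0000 0.0000 -1.0000
    outer loop
      vertex 8.0 6.0 0.0
      vertex 26.0 6.0 0.0
      vertex 0.0 0.0 0.0
    endloop
  endfacet
  facet normal 0.0000 0.0000 -1.0000
    outer loop
      vertex 8.0 18.0 0.0
      vertex 8.0 6.0 0.0
      vertex 0.0 0.0 0.0
    endloop
  endfacet
  facet normal 0.0000 0.0000 -1.0000
    outer loop
      vertex 0.0 18.0 0.0
      vertex 8.0 18.0 0.0
      vertex 0.0 0.0 0.0
    endloop
  endfacet
  facet normal 0.0000 0.0000 1.0000
    outer loop
      vertex 0.0 0.0 20.0
      vertex 26.0 0.0 20.0
      vertex 26.0 6.0 20.0
    endloop
  endfacet
  facet normal 0.0000 0.0000 1.0000
    outer loop
      vertex 0.0 0.0 20.0
      vertex 26.0 6.0 20.0
      vertex 8.0 6.0 20.0
    endloop
  endfacet
  facet normal 0.0000 0.0000 1.0000
    outer loop
      vertex 0.0 0.0 20.0
      vertex 8.0 6.0 20.0
      vertex 8.0 18.0 20.0
    endloop
  endfacet
  facet normal 0.0000 0.0000 1.0000
    outer loop
      vertex 0.0 0.0 20.0
      vertex 8.0 18.0 20.0
      vertex 0.0 18.0 20.0
    endloop
  endfacet
  facet normal 0.0000 -1.0000 0.0000
    outer loop
      vertex 0.0 0.0 0.0
      vertex 26.0 0.0 0.0
      vertex 26.0 0.0 20.0
    endloop
  endfacet
  facet normal 0.0000 -1.0000 0.0000
    outer loop
      vertex 0.0 0.0 0.0
      vertex 26.0 0.0 20.0
      vertex 0.0 0.0 20.0
    endloop
  endfacet
  facet normal 1.0000 0.0000 0.0000
    outer loop
      vertex 26.0 0.0 0.0
      vertex 26.0 6.0 0.0
      vertex 26.0 6.0 20.0
    endloop
  endfacet
  facet normal 1.0000 0.0000 0.0000
    outer loop
      vertex 26.0 0.0 0.0
      vertex 26.0 6.0 20.0
      vertex 26.0 0.0 20.0
    endloop
  endfacet
  facet normal 0.0000 1.0000 0.0000
    outer loop
      vertex 26.0 6.0 0.0
      vertex 8.0 6.0 0.0
      vertex 8.0 6.0 20.0
    endloop
  endfacet
  facet normal 0.0000 1.0000 0.0000
    outer loop
      vertex 26.0 6.0 0.0
      vertex 8.0 6.0 20.0
      vertex 26.0 6.0 20.0
    endloop
  endfacet
  facet normal 1.0000 0.0000 0.0000
    outer loop
      vertex 8.0 6.0 0.0
      vertex 8.0 18.0 0.0
      vertex 8.0 18.0 20.0
    endloop
  endfacet
  facet normal 1.0000 0.0000 0.0000
    outer loop
      vertex 8.0 6.0 0.0
      vertex 8.0 18.0 20.0
      vertex 8.0 6.0 20.0
    endloop
  endfacet
  facet normal 0.0000 1.0000 0.0000
    outer loop
      vertex 8.0 18.0 0.0
      vertex 0.0 18.0 0.0
      vertex 0.0 18.0 20.0
    endloop
  endfacet
  facet normal 0.0000 1.0000 0.0000
    outer loop
      vertex 8.0 18.0 0.0
      vertex 0.0 18.0 20.0
      vertex 8.0 18.0 20.0
    endloop
  endfacet
  facet normal -1.0000 0.0000 0.0000
    outer loop
      vertex 0.0 18.0 0.0
      vertex 0.0 0.0 0.0
      vertex 0.0 0.0 20.0
    endloop
  endfacet
  facet normal -1.0000 0.0000 0.0000
    outer loop
      vertex 0.0 18.0 0.0
      vertex 0.0 0.0 20.0
      vertex 0.0 18.0 20.0
    endloop
  endfacet
endsolid part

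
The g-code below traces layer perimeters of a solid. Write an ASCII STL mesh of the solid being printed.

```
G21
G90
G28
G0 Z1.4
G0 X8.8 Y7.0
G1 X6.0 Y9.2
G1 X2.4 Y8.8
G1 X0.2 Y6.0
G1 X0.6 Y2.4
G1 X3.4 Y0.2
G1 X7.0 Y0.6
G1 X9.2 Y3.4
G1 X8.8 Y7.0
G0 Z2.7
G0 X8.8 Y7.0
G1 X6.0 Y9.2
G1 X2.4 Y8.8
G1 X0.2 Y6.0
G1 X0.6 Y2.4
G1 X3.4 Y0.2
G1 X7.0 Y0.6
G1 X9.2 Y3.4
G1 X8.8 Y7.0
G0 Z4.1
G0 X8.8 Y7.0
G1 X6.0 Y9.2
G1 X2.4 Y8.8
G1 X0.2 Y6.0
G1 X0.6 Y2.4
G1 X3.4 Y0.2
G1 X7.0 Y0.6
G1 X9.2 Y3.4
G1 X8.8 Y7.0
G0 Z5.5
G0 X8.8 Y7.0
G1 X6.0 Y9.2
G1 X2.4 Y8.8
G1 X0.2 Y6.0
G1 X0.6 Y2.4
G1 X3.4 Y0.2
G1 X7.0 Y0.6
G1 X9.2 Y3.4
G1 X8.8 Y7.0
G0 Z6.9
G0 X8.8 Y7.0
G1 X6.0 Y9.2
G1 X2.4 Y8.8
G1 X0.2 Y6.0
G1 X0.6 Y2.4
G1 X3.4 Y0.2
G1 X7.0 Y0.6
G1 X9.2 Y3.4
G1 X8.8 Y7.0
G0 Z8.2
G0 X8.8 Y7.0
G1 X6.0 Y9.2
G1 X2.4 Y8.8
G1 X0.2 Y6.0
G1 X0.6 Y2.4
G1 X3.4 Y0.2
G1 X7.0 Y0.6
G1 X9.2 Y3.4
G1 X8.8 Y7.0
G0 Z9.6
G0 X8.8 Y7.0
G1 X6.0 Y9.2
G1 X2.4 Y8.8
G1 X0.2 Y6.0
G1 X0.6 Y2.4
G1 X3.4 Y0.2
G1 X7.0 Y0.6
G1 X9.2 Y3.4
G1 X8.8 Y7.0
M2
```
solid part
  facet normal 0.0000 0.0000 -1.0000
    outer loop
      vertex 2.4 8.8 0.0
      vertex 6.0 9.2 0.0
      vertex 8.8 7.0 0.0
    endloop
  endfacet
  facet normal 0.0000 0.0000 -1.0000
    outer loop
      vertex 0.2 6.0 0.0
      vertex 2.4 8.8 0.0
      vertex 8.8 7.0 0.0
    endloop
  endfacet
  facet normal 0.0000 0.0000 -1.0000
    outer loop
      vertex 0.6 2.4 0.0
      vertex 0.2 6.0 0.0
      vertex 8.8 7.0 0.0
    endloop
  endfacet
  facet normal 0.0000 0.0000 -1.0000
    outer loop
      vertex 3.4 0.2 0.0
      vertex 0.6 2.4 0.0
      vertex 8.8 7.0 0.0
    endloop
  endfacet
  facet normal 0.0000 0.0000 -1.0000
    outer loop
      vertex 7.0 0.6 0.0
      vertex 3.4 0.2 0.0
      vertex 8.8 7.0 0.0
    endloop
  endfacet
  facet normal 0.0000 0.0000 -1.0000
    outer loop
      vertex 9.2 3.4 0.0
      vertex 7.0 0.6 0.0
      vertex 8.8 7.0 0.0
    endloop
  endfacet
  facet normal 0.0000 0.0000 1.0000
    outer loop
      vertex 8.8 7.0 9.6
      vertex 6.0 9.2 9.6
      vertex 2.4 8.8 9.6
    endloop
  endfacet
  facet normal 0.0000 0.0000 1.0000
    outer loop
      vertex 8.8 7.0 9.6
      vertex 2.4 8.8 9.6
      vertex 0.2 6.0 9.6
    endloop
  endfacet
  facet normal 0.0000 0.0000 1.0000
    outer loop
      vertex 8.8 7.0 9.6
      vertex 0.2 6.0 9.6
      vertex 0.6 2.4 9.6
    endloop
  endfacet
  facet normal 0.0000 0.0000 1.0000
    outer loop
      vertex 8.8 7.0 9.6
      vertex 0.6 2.4 9.6
      vertex 3.4 0.2 9.6
    endloop
  endfacet
  facet normal 0.0000 0.0000 1.0000
    outer loop
      vertex 8.8 7.0 9.6
      vertex 3.4 0.2 9.6
      vertex 7.0 0.6 9.6
    endloop
  endfacet
  facet normal 0.0000 0.0000 1.0000
    outer loop
      vertex 8.8 7.0 9.6
      vertex 7.0 0.6 9.6
      vertex 9.2 3.4 9.6
    endloop
  endfacet
  facet normal 0.6178 0.7863 0.0000
    outer loop
      vertex 8.8 7.0 0.0
      vertex 6.0 9.2 0.0
      vertex 6.0 9.2 9.6
    endloop
  endfacet
  facet normal 0.6178 0.7863 0.0000
    outer loop
      vertex 8.8 7.0 0.0
      vertex 6.0 9.2 9.6
      vertex 8.8 7.0 9.6
    endloop
  endfacet
  facet normal -0.1104 0.9939 0.0000
    outer loop
      vertex 6.0 9.2 0.0
      vertex 2.4 8.8 0.0
      vertex 2.4 8.8 9.6
    endloop
  endfacet
  facet normal -0.1104 0.9939 0.0000
    outer loop
      vertex 6.0 9.2 0.0
      vertex 2.4 8.8 9.6
      vertex 6.0 9.2 9.6
    endloop
  endfacet
  facet normal -0.7863 0.6178 0.0000
    outer loop
      vertex 2.4 8.8 0.0
      vertex 0.2 6.0 0.0
      vertex 0.2 6.0 9.6
    endloop
  endfacet
  facet normal -0.7863 0.6178 0.0000
    outer loop
      vertex 2.4 8.8 0.0
      vertex 0.2 6.0 9.6
      vertex 2.4 8.8 9.6
    endloop
  endfacet
  facet normal -0.9939 -0.1104 0.0000
    outer loop
      vertex 0.2 6.0 0.0
      vertex 0.6 2.4 0.0
      vertex 0.6 2.4 9.6
    endloop
  endfacet
  facet normal -0.9939 -0.1104 0.0000
    outer loop
      vertex 0.2 6.0 0.0
      vertex 0.6 2.4 9.6
      vertex 0.2 6.0 9.6
    endloop
  endfacet
  facet normal -0.6178 -0.7863 0.0000
    outer loop
      vertex 0.6 2.4 0.0
      vertex 3.4 0.2 0.0
      vertex 3.4 0.2 9.6
    endloop
  endfacet
  facet normal -0.6178 -0.7863 0.0000
    outer loop
      vertex 0.6 2.4 0.0
      vertex 3.4 0.2 9.6
      vertex 0.6 2.4 9.6
    endloop
  endfacet
  facet normal 0.1104 -0.9939 0.0000
    outer loop
      vertex 3.4 0.2 0.0
      vertex 7.0 0.6 0.0
      vertex 7.0 0.6 9.6
    endloop
  endfacet
  facet normal 0.1104 -0.9939 0.0000
    outer loop
      vertex 3.4 0.2 0.0
      vertex 7.0 0.6 9.6
      vertex 3.4 0.2 9.6
    endloop
  endfacet
  facet normal 0.7863 -0.6178 0.0000
    outer loop
      vertex 7.0 0.6 0.0
      vertex 9.2 3.4 0.0
      vertex 9.2 3.4 9.6
    endloop
  endfacet
  facet normal 0.7863 -0.6178 0.0000
    outer loop
      vertex 7.0 0.6 0.0
      vertex 9.2 3.4 9.6
      vertex 7.0 0.6 9.6
    endloop
  endfacet
  facet normal 0.9939 0.1104 0.0000
    outer loop
      vertex 9.2 3.4 0.0
      vertex 8.8 7.0 0.0
      vertex 8.8 7.0 9.6
    endloop
  endfacet
  facet normal 0.9939 0.1104 0.0000
    outer loop
      vertex 9.2 3.4 0.0
      vertex 8.8 7.0 9.6
      vertex 9.2 3.4 9.6
    endloop
  endfacet
endsolid part

The G0 Z moves step by Δz≈1.4 mm. Every layer's G1 loop is the same polygon, so the solid is a straight extrusion of it from z=0 to z≈9.6. Closing with flat bottom and top caps and triangulating gives 28 facets — a regular 8-sided prism (a cylinder approximated with 8 flat sides), circumscribed radius ≈ 4.7 mm, height ≈ 9.6 mm.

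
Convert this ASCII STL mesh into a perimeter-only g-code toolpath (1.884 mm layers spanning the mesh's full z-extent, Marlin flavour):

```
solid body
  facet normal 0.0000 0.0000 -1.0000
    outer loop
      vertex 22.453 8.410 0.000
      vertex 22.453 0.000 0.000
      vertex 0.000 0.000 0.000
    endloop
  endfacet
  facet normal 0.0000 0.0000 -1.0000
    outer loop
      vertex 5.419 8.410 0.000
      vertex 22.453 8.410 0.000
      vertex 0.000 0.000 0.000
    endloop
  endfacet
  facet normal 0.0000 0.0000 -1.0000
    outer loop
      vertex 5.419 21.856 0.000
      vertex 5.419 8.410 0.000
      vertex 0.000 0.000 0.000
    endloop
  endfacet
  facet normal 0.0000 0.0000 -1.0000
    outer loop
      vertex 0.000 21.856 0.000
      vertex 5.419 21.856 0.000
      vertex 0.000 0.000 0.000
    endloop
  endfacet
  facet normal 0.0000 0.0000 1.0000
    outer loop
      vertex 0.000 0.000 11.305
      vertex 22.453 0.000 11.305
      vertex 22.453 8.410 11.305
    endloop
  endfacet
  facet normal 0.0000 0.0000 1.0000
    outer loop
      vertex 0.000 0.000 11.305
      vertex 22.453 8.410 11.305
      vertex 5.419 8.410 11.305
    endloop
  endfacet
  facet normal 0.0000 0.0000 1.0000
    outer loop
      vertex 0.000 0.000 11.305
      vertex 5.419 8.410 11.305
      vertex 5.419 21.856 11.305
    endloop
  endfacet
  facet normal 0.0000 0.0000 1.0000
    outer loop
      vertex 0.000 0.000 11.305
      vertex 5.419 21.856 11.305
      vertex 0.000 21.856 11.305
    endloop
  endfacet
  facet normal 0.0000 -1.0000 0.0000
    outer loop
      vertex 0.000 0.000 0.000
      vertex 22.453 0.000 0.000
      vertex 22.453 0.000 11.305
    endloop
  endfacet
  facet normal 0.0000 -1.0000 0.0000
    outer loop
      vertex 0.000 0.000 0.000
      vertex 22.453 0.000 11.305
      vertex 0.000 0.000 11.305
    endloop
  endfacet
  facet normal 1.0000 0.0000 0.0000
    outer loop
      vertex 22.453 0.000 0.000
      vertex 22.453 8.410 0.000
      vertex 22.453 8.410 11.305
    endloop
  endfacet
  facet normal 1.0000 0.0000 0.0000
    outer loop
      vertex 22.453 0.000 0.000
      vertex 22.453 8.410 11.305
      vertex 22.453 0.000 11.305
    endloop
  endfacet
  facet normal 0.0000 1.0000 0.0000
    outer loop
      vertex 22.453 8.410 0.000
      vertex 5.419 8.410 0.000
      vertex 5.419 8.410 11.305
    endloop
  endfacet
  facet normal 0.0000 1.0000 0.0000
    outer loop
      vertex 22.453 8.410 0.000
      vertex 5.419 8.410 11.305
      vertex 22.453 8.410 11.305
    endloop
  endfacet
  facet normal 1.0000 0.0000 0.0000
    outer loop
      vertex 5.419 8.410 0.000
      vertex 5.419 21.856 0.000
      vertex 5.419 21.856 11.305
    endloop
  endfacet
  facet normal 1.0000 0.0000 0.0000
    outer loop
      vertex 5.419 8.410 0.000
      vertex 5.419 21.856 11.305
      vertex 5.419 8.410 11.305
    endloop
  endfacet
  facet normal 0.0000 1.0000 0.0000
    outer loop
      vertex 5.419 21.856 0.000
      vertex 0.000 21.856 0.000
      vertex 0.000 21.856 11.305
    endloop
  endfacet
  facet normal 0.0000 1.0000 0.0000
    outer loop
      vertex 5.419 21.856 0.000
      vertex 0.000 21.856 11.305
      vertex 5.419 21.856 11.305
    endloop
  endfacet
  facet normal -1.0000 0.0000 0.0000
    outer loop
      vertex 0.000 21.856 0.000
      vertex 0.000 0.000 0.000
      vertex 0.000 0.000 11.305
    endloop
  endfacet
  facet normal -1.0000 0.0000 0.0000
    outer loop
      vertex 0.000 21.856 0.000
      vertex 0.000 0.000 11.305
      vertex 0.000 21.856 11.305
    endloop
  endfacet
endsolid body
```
; perimeter-only toolpath
G21 ; units = mm
G90 ; absolute positioning
G28 ; home
; layer 1
G0 Z1.884
G0 X0.000 Y0.000
G1 X22.453 Y0.000
G1 X22.453 Y8.410
G1 X5.419 Y8.410
G1 X5.419 Y21.856
G1 X0.000 Y21.856
G1 X0.000 Y0.000
; layer 2
G0 Z3.768
G0 X0.000 Y0.000
G1 X22.453 Y0.000
G1 X22.453 Y8.410
G1 X5.419 Y8.410
G1 X5.419 Y21.856
G1 X0.000 Y21.856
G1 X0.000 Y0.000
; layer 3
G0 Z5.652
G0 X0.000 Y0.000
G1 X22.453 Y0.000
G1 X22.453 Y8.410
G1 X5.419 Y8.410
G1 X5.419 Y21.856
G1 X0.000 Y21.856
G1 X0.000 Y0.000
; layer 4
G0 Z7.537
G0 X0.000 Y0.000
G1 X22.453 Y0.000
G1 X22.453 Y8.410
G1 X5.419 Y8.410
G1 X5.419 Y21.856
G1 X0.000 Y21.856
G1 X0.000 Y0.000
; layer 5
G0 Z9.421
G0 X0.000 Y0.000
G1 X22.453 Y0.000
G1 X22.453 Y8.410
G1 X5.419 Y8.410
G1 X5.419 Y21.856
G1 X0.000 Y21.856
G1 X0.000 Y0.000
; layer 6
G0 Z11.305
G0 X0.000 Y0.000
G1 X22.453 Y0.000
G1 X22.453 Y8.410
G1 X5.419 Y8.410
G1 X5.419 Y21.856
G1 X0.000 Y21.856
G1 X0.000 Y0.000
M2 ; end

The solid is an L-shaped prism: outer 22.5 × 21.9 mm, arm thicknesses ≈ 8.41 mm (horizontal) and 5.42 mm (vertical), extruded 11.3 mm in z. Slicing at Δz = 1.884 mm — 6 equal slices spanning the solid's height, so layer i sits at z = i·h/6 — gives 6 non-empty perimeters. Each is a 6-segment closed polygon; G0 lifts to the layer z and rapids to the start vertex, then G1 traces the edges.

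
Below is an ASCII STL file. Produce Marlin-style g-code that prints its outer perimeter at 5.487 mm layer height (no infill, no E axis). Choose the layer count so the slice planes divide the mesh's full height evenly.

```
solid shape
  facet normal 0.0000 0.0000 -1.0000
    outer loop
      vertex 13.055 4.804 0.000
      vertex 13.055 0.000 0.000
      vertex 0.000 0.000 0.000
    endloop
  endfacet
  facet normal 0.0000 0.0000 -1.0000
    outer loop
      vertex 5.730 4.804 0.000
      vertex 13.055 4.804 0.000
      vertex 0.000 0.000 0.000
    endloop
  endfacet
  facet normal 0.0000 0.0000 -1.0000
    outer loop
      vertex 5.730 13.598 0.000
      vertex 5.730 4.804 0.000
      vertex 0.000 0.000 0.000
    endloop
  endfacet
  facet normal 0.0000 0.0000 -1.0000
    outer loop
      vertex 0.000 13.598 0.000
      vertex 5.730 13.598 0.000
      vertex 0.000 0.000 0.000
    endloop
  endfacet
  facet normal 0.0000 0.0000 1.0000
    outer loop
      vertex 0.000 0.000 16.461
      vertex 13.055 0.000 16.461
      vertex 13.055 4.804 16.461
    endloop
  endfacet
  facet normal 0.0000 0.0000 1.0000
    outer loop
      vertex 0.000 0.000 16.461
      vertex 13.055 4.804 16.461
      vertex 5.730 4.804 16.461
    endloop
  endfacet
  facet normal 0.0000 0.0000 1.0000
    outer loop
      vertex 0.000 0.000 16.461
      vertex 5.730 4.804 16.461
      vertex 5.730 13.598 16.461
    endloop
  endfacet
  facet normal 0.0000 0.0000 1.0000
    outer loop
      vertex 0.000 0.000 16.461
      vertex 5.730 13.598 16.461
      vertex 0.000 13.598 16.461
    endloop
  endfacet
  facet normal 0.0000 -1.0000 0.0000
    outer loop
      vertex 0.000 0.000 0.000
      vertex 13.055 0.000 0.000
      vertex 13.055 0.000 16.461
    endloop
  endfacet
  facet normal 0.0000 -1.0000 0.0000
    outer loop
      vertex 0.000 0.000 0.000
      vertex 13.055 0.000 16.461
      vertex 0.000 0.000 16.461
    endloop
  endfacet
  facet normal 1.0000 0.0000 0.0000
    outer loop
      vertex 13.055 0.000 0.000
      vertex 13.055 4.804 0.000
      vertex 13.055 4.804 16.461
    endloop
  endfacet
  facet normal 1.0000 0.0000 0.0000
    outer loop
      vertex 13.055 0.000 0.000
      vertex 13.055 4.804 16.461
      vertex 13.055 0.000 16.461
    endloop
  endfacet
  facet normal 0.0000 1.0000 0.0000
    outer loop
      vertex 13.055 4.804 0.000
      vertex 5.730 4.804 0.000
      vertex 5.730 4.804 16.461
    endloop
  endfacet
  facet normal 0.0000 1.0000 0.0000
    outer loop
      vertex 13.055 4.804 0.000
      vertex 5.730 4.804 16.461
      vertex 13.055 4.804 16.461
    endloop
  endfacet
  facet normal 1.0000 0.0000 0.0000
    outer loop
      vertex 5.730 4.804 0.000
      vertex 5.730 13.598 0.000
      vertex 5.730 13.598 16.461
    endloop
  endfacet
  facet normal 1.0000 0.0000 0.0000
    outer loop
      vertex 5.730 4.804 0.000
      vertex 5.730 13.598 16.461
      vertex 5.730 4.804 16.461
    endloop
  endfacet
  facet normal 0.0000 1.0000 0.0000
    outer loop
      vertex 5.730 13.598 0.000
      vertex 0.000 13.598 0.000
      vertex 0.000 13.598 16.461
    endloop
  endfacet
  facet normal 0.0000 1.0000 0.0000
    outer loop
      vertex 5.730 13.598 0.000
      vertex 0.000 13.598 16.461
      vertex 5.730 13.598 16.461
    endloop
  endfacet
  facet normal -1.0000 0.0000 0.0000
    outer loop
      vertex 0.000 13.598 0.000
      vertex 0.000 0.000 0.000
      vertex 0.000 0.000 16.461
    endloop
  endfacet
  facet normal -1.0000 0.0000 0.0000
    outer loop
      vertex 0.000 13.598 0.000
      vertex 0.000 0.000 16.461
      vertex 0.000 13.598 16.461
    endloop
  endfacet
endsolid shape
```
; perimeter-only toolpath
G21 ; units = mm
G90 ; absolute positioning
G28 ; home
; layer 1
G0 Z5.487
G0 X0.000 Y0.000
G1 X13.055 Y0.000
G1 X13.055 Y4.804
G1 X5.730 Y4.804
G1 X5.730 Y13.598
G1 X0.000 Y13.598
G1 X0.000 Y0.000
; layer 2
G0 Z10.974
G0 X0.000 Y0.000
G1 X13.055 Y0.000
G1 X13.055 Y4.804
G1 X5.730 Y4.804
G1 X5.730 Y13.598
G1 X0.000 Y13.598
G1 X0.000 Y0.000
; layer 3
G0 Z16.461
G0 X0.000 Y0.000
G1 X13.055 Y0.000
G1 X13.055 Y4.804
G1 X5.730 Y4.804
G1 X5.730 Y13.598
G1 X0.000 Y13.598
G1 X0.000 Y0.000
M2 ; end

The solid is an L-shaped prism: outer 13.1 × 13.6 mm, arm thicknesses ≈ 4.8 mm (horizontal) and 5.73 mm (vertical), extruded 16.5 mm in z. Slicing at Δz = 5.487 mm — 3 equal slices spanning the solid's height, so layer i sits at z = i·h/3 — gives 3 non-empty perimeters. Each is a 6-segment closed polygon; G0 lifts to the layer z and rapids to the start vertex, then G1 traces the edges.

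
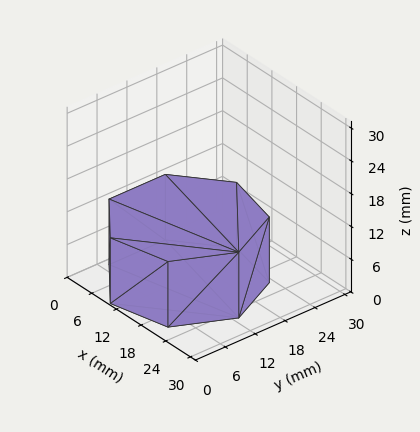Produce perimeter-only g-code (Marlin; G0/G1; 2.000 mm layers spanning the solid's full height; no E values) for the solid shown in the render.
Reading the render: the shape is a regular 7-sided prism (a cylinder approximated with 7 flat sides), circumscribed radius ≈ 13 mm, height ≈ 12 mm (dimensions read to the nearest mm from the axis ticks). For the g-code, the solid's height is divided into equal slices at the stated Δz and each level perimeter traced with G1 moves after a G0 lift.

; perimeter-only toolpath
G21 ; units = mm
G90 ; absolute positioning
G28 ; home
; layer 1
G0 Z2.000
G0 X26.000 Y13.000
G1 X21.105 Y23.164
G1 X10.107 Y25.674
G1 X1.287 Y18.640
G1 X1.287 Y7.360
G1 X10.107 Y0.326
G1 X21.105 Y2.836
G1 X26.000 Y13.000
; layer 2
G0 Z4.000
G0 X26.000 Y13.000
G1 X21.105 Y23.164
G1 X10.107 Y25.674
G1 X1.287 Y18.640
G1 X1.287 Y7.360
G1 X10.107 Y0.326
G1 X21.105 Y2.836
G1 X26.000 Y13.000
; layer 3
G0 Z6.000
G0 X26.000 Y13.000
G1 X21.105 Y23.164
G1 X10.107 Y25.674
G1 X1.287 Y18.640
G1 X1.287 Y7.360
G1 X10.107 Y0.326
G1 X21.105 Y2.836
G1 X26.000 Y13.000
; layer 4
G0 Z8.000
G0 X26.000 Y13.000
G1 X21.105 Y23.164
G1 X10.107 Y25.674
G1 X1.287 Y18.640
G1 X1.287 Y7.360
G1 X10.107 Y0.326
G1 X21.105 Y2.836
G1 X26.000 Y13.000
; layer 5
G0 Z10.000
G0 X26.000 Y13.000
G1 X21.105 Y23.164
G1 X10.107 Y25.674
G1 X1.287 Y18.640
G1 X1.287 Y7.360
G1 X10.107 Y0.326
G1 X21.105 Y2.836
G1 X26.000 Y13.000
; layer 6
G0 Z12.000
G0 X26.000 Y13.000
G1 X21.105 Y23.164
G1 X10.107 Y25.674
G1 X1.287 Y18.640
G1 X1.287 Y7.360
G1 X10.107 Y0.326
G1 X21.105 Y2.836
G1 X26.000 Y13.000
M2 ; end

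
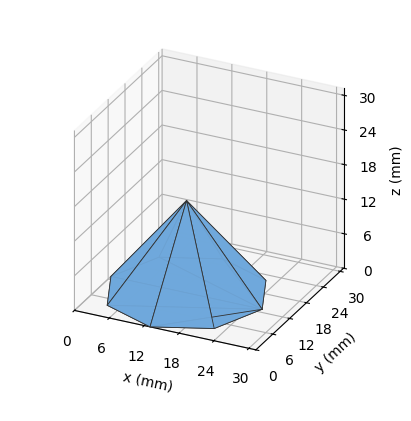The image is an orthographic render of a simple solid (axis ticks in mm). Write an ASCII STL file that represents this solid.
Reading the render: the shape is a regular 8-sided pyramid, base circumscribed radius ≈ 13 mm, apex at z ≈ 16 mm (dimensions read to the nearest mm from the axis ticks). For the STL, each face is triangulated and given an outward normal.

solid part
  facet normal 0.0000 0.0000 -1.0000
    outer loop
      vertex 13.0 26.0 0.0
      vertex 22.2 22.2 0.0
      vertex 26.0 13.0 0.0
    endloop
  endfacet
  facet normal 0.0000 0.0000 -1.0000
    outer loop
      vertex 3.8 22.2 0.0
      vertex 13.0 26.0 0.0
      vertex 26.0 13.0 0.0
    endloop
  endfacet
  facet normal 0.0000 0.0000 -1.0000
    outer loop
      vertex 0.0 13.0 0.0
      vertex 3.8 22.2 0.0
      vertex 26.0 13.0 0.0
    endloop
  endfacet
  facet normal 0.0000 0.0000 -1.0000
    outer loop
      vertex 3.8 3.8 0.0
      vertex 0.0 13.0 0.0
      vertex 26.0 13.0 0.0
    endloop
  endfacet
  facet normal 0.0000 0.0000 -1.0000
    outer loop
      vertex 13.0 0.0 0.0
      vertex 3.8 3.8 0.0
      vertex 26.0 13.0 0.0
    endloop
  endfacet
  facet normal 0.0000 0.0000 -1.0000
    outer loop
      vertex 22.2 3.8 0.0
      vertex 13.0 0.0 0.0
      vertex 26.0 13.0 0.0
    endloop
  endfacet
  facet normal 0.7391 0.3053 0.6005
    outer loop
      vertex 26.0 13.0 0.0
      vertex 22.2 22.2 0.0
      vertex 13.0 13.0 16.0
    endloop
  endfacet
  facet normal 0.3053 0.7391 0.6005
    outer loop
      vertex 22.2 22.2 0.0
      vertex 13.0 26.0 0.0
      vertex 13.0 13.0 16.0
    endloop
  endfacet
  facet normal -0.3053 0.7391 0.6005
    outer loop
      vertex 13.0 26.0 0.0
      vertex 3.8 22.2 0.0
      vertex 13.0 13.0 16.0
    endloop
  endfacet
  facet normal -0.7391 0.3053 0.6005
    outer loop
      vertex 3.8 22.2 0.0
      vertex 0.0 13.0 0.0
      vertex 13.0 13.0 16.0
    endloop
  endfacet
  facet normal -0.7391 -0.3053 0.6005
    outer loop
      vertex 0.0 13.0 0.0
      vertex 3.8 3.8 0.0
      vertex 13.0 13.0 16.0
    endloop
  endfacet
  facet normal -0.3053 -0.7391 0.6005
    outer loop
      vertex 3.8 3.8 0.0
      vertex 13.0 0.0 0.0
      vertex 13.0 13.0 16.0
    endloop
  endfacet
  facet normal 0.3053 -0.7391 0.6005
    outer loop
      vertex 13.0 0.0 0.0
      vertex 22.2 3.8 0.0
      vertex 13.0 13.0 16.0
    endloop
  endfacet
  facet normal 0.7391 -0.3053 0.6005
    outer loop
      vertex 22.2 3.8 0.0
      vertex 26.0 13.0 0.0
      vertex 13.0 13.0 16.0
    endloop
  endfacet
endsolid part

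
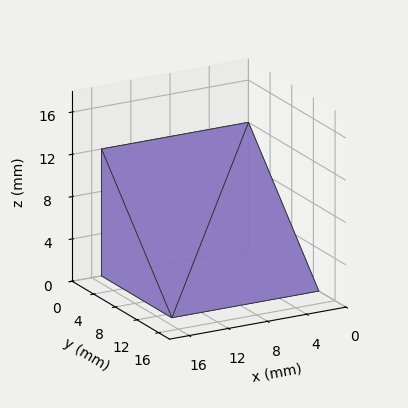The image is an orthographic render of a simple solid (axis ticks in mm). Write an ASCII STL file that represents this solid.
Reading the render: the shape is a wedge (ramp): 15 × 13 mm base, rising to 12 mm along the y=0 edge and sloping linearly to z=0 at y=13 (dimensions read to the nearest mm from the axis ticks). For the STL, each face is triangulated and given an outward normal.

solid part
  facet normal 0.0000 0.0000 -1.0000
    outer loop
      vertex 15.00 13.00 0.00
      vertex 15.00 0.00 0.00
      vertex 0.00 0.00 0.00
    endloop
  endfacet
  facet normal 0.0000 0.0000 -1.0000
    outer loop
      vertex 0.00 13.00 0.00
      vertex 15.00 13.00 0.00
      vertex 0.00 0.00 0.00
    endloop
  endfacet
  facet normal 0.0000 -1.0000 0.0000
    outer loop
      vertex 0.00 0.00 0.00
      vertex 15.00 0.00 0.00
      vertex 15.00 0.00 12.00
    endloop
  endfacet
  facet normal 0.0000 -1.0000 0.0000
    outer loop
      vertex 0.00 0.00 0.00
      vertex 15.00 0.00 12.00
      vertex 0.00 0.00 12.00
    endloop
  endfacet
  facet normal 0.0000 0.6783 0.7348
    outer loop
      vertex 0.00 0.00 12.00
      vertex 15.00 0.00 12.00
      vertex 15.00 13.00 0.00
    endloop
  endfacet
  facet normal 0.0000 0.6783 0.7348
    outer loop
      vertex 0.00 0.00 12.00
      vertex 15.00 13.00 0.00
      vertex 0.00 13.00 0.00
    endloop
  endfacet
  facet normal -1.0000 0.0000 0.0000
    outer loop
      vertex 0.00 0.00 12.00
      vertex 0.00 13.00 0.00
      vertex 0.00 0.00 0.00
    endloop
  endfacet
  facet normal 1.0000 0.0000 0.0000
    outer loop
      vertex 15.00 0.00 0.00
      vertex 15.00 13.00 0.00
      vertex 15.00 0.00 12.00
    endloop
  endfacet
endsolid part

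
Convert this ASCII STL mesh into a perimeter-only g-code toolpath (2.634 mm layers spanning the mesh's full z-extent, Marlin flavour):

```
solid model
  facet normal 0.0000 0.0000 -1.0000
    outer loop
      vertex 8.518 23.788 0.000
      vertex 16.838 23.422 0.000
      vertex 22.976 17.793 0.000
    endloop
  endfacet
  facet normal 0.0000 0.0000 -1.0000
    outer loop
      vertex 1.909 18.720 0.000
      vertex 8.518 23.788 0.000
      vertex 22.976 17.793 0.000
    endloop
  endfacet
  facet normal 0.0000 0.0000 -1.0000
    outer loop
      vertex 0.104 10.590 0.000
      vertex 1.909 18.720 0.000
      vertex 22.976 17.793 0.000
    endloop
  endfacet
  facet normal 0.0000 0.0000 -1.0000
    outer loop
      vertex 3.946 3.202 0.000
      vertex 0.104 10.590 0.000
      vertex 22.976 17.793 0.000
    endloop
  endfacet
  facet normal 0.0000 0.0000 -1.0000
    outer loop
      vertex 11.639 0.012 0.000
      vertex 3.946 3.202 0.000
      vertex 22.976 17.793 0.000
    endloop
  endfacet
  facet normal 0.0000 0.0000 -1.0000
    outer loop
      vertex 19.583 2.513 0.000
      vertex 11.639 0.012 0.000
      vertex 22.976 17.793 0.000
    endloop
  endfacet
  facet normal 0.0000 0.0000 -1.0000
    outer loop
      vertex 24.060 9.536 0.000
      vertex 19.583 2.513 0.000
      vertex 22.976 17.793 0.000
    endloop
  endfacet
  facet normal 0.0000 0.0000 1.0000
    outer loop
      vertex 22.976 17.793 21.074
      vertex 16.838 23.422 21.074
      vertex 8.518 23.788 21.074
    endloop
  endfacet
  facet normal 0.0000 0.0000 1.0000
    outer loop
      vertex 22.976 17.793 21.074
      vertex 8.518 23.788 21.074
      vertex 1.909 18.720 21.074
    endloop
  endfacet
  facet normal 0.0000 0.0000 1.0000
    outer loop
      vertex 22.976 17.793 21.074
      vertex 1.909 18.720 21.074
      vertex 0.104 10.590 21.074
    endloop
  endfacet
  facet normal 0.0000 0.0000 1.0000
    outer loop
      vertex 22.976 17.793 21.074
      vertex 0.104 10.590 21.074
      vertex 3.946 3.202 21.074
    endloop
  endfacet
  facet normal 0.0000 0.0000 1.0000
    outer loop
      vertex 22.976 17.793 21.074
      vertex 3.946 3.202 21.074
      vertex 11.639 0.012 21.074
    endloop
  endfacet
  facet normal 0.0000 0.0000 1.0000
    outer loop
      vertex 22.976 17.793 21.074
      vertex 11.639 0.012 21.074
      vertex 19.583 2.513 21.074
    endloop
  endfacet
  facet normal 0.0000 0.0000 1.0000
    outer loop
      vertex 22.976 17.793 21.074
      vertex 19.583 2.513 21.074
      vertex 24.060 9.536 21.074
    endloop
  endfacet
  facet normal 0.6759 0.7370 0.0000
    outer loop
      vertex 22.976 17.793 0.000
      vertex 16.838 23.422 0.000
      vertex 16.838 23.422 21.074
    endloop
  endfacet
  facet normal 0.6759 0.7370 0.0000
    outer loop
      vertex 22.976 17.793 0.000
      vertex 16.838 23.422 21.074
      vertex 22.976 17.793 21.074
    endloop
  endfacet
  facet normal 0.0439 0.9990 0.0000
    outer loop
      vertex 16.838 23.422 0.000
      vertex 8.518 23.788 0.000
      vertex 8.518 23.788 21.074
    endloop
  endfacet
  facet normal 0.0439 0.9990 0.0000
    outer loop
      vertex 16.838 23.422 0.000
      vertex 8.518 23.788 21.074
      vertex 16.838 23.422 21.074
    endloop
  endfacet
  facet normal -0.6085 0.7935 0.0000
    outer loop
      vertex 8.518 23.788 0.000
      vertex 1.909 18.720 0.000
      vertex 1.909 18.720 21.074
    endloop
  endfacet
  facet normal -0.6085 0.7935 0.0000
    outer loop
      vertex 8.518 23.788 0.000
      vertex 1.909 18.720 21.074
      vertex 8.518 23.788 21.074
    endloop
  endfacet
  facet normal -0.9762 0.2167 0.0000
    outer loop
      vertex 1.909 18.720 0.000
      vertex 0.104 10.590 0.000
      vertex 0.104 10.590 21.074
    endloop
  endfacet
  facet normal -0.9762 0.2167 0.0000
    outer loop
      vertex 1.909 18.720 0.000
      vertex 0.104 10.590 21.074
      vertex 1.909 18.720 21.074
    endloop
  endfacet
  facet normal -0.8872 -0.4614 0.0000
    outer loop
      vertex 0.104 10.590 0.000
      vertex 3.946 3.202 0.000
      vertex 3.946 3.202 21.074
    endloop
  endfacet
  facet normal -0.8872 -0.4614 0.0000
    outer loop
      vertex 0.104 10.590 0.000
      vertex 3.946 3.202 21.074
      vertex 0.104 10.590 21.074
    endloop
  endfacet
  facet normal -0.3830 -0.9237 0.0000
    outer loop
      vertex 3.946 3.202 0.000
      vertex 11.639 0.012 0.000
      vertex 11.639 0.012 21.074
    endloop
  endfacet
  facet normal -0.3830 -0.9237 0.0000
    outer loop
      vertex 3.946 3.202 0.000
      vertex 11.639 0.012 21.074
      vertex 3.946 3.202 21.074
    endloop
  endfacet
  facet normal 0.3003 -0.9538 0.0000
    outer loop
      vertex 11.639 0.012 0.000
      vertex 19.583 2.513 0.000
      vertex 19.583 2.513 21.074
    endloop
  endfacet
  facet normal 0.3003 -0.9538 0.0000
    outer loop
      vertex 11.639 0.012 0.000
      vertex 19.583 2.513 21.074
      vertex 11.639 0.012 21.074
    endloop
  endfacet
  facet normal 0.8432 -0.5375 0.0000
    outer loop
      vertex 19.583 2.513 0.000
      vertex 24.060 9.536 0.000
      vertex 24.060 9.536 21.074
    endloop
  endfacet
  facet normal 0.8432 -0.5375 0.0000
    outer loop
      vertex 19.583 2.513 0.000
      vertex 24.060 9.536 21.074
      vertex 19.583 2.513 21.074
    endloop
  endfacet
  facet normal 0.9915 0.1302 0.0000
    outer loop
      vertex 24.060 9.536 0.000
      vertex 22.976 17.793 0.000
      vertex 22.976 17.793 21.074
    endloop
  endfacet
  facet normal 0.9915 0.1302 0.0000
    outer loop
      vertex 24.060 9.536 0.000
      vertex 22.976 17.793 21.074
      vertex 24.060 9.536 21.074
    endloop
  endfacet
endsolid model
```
; perimeter-only toolpath
G21 ; units = mm
G90 ; absolute positioning
G28 ; home
; layer 1
G0 Z2.634
G0 X22.976 Y17.793
G1 X16.838 Y23.422
G1 X8.518 Y23.788
G1 X1.909 Y18.720
G1 X0.104 Y10.590
G1 X3.946 Y3.202
G1 X11.639 Y0.012
G1 X19.583 Y2.513
G1 X24.060 Y9.536
G1 X22.976 Y17.793
; layer 2
G0 Z5.269
G0 X22.976 Y17.793
G1 X16.838 Y23.422
G1 X8.518 Y23.788
G1 X1.909 Y18.720
G1 X0.104 Y10.590
G1 X3.946 Y3.202
G1 X11.639 Y0.012
G1 X19.583 Y2.513
G1 X24.060 Y9.536
G1 X22.976 Y17.793
; layer 3
G0 Z7.903
G0 X22.976 Y17.793
G1 X16.838 Y23.422
G1 X8.518 Y23.788
G1 X1.909 Y18.720
G1 X0.104 Y10.590
G1 X3.946 Y3.202
G1 X11.639 Y0.012
G1 X19.583 Y2.513
G1 X24.060 Y9.536
G1 X22.976 Y17.793
; layer 4
G0 Z10.537
G0 X22.976 Y17.793
G1 X16.838 Y23.422
G1 X8.518 Y23.788
G1 X1.909 Y18.720
G1 X0.104 Y10.590
G1 X3.946 Y3.202
G1 X11.639 Y0.012
G1 X19.583 Y2.513
G1 X24.060 Y9.536
G1 X22.976 Y17.793
; layer 5
G0 Z13.171
G0 X22.976 Y17.793
G1 X16.838 Y23.422
G1 X8.518 Y23.788
G1 X1.909 Y18.720
G1 X0.104 Y10.590
G1 X3.946 Y3.202
G1 X11.639 Y0.012
G1 X19.583 Y2.513
G1 X24.060 Y9.536
G1 X22.976 Y17.793
; layer 6
G0 Z15.806
G0 X22.976 Y17.793
G1 X16.838 Y23.422
G1 X8.518 Y23.788
G1 X1.909 Y18.720
G1 X0.104 Y10.590
G1 X3.946 Y3.202
G1 X11.639 Y0.012
G1 X19.583 Y2.513
G1 X24.060 Y9.536
G1 X22.976 Y17.793
; layer 7
G0 Z18.440
G0 X22.976 Y17.793
G1 X16.838 Y23.422
G1 X8.518 Y23.788
G1 X1.909 Y18.720
G1 X0.104 Y10.590
G1 X3.946 Y3.202
G1 X11.639 Y0.012
G1 X19.583 Y2.513
G1 X24.060 Y9.536
G1 X22.976 Y17.793
; layer 8
G0 Z21.074
G0 X22.976 Y17.793
G1 X16.838 Y23.422
G1 X8.518 Y23.788
G1 X1.909 Y18.720
G1 X0.104 Y10.590
G1 X3.946 Y3.202
G1 X11.639 Y0.012
G1 X19.583 Y2.513
G1 X24.060 Y9.536
G1 X22.976 Y17.793
M2 ; end

The solid is a regular 9-sided prism (a cylinder approximated with 9 flat sides), circumscribed radius ≈ 12.2 mm, height ≈ 21.1 mm. Slicing at Δz = 2.634 mm — 8 equal slices spanning the solid's height, so layer i sits at z = i·h/8 — gives 8 non-empty perimeters. Each is a 9-segment closed polygon; G0 lifts to the layer z and rapids to the start vertex, then G1 traces the edges.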